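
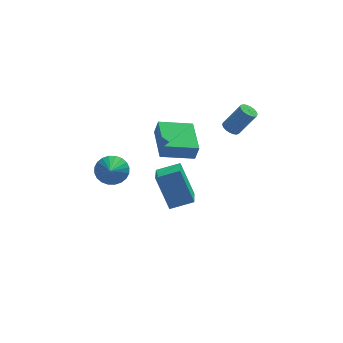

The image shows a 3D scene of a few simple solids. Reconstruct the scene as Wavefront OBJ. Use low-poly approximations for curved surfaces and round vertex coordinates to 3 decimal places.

v -0.579 -2.102 1.442
v -0.387 -2.243 2.32
v -0.581 0.04 1.786
v -0.389 -0.101 2.664
v 1.229 -2.039 1.056
v 1.421 -2.18 1.934
v 1.227 0.103 1.4
v 1.419 -0.038 2.278
v -3.062 -2.581 1.029
v -2.22 -2.836 0.895
v -3.258 -3.639 1.811
v -2.186 -2.635 1.176
v -2.285 -2.425 1.435
v -2.503 -2.239 1.631
v -2.806 -2.106 1.736
v -3.147 -2.044 1.734
v -3.476 -2.065 1.624
v -3.742 -2.164 1.423
v -3.904 -2.326 1.163
v -3.938 -2.527 0.882
v -3.839 -2.737 0.624
v -3.621 -2.923 0.427
v -3.318 -3.056 0.322
v -2.977 -3.118 0.324
v -2.648 -3.097 0.434
v -2.382 -2.998 0.635
v 3.302 -0.575 2.12
v 3.67 -0.851 1.856
v 4.565 -0.981 3.236
v 4.198 -0.705 3.5
v 3.743 -0.628 1.83
v 4.638 -0.758 3.209
v 3.728 -0.395 1.861
v 4.623 -0.525 3.241
v 3.629 -0.197 1.943
v 4.525 -0.327 3.323
v 3.466 -0.074 2.061
v 4.361 -0.204 3.441
v 3.27 -0.051 2.19
v 4.165 -0.181 3.57
v 3.08 -0.131 2.306
v 3.976 -0.261 3.686
v 2.935 -0.299 2.384
v 3.83 -0.429 3.764
v 2.862 -0.522 2.411
v 3.757 -0.652 3.79
v 2.877 -0.755 2.379
v 3.772 -0.885 3.759
v 2.975 -0.953 2.297
v 3.871 -1.083 3.677
v 3.139 -1.076 2.179
v 4.034 -1.206 3.559
v 3.335 -1.099 2.05
v 4.23 -1.229 3.43
v 3.524 -1.019 1.934
v 4.42 -1.149 3.314
v -0.024 -1.624 -3.114
v -0.65 -0.793 -1.221
v 0.223 -0.019 -3.737
v -0.403 0.813 -1.844
v 1.263 -1.653 -2.676
v 0.637 -0.821 -0.783
v 1.51 -0.047 -3.299
v 0.884 0.784 -1.406
f 2 4 1
f 5 2 1
f 1 4 3
f 3 5 1
f 2 8 4
f 6 2 5
f 6 8 2
f 4 8 3
f 7 5 3
f 3 8 7
f 7 6 5
f 8 6 7
f 10 9 12
f 10 12 11
f 12 9 13
f 12 13 11
f 13 9 14
f 13 14 11
f 14 9 15
f 14 15 11
f 15 9 16
f 15 16 11
f 16 9 17
f 16 17 11
f 17 9 18
f 17 18 11
f 18 9 19
f 18 19 11
f 19 9 20
f 19 20 11
f 20 9 21
f 20 21 11
f 21 9 22
f 21 22 11
f 22 9 23
f 22 23 11
f 23 9 24
f 23 24 11
f 24 9 25
f 24 25 11
f 25 9 26
f 25 26 11
f 26 9 10
f 26 10 11
f 28 27 31
f 28 31 29
f 29 31 32
f 29 32 30
f 31 27 33
f 31 33 32
f 32 33 34
f 32 34 30
f 33 27 35
f 33 35 34
f 34 35 36
f 34 36 30
f 35 27 37
f 35 37 36
f 36 37 38
f 36 38 30
f 37 27 39
f 37 39 38
f 38 39 40
f 38 40 30
f 39 27 41
f 39 41 40
f 40 41 42
f 40 42 30
f 41 27 43
f 41 43 42
f 42 43 44
f 42 44 30
f 43 27 45
f 43 45 44
f 44 45 46
f 44 46 30
f 45 27 47
f 45 47 46
f 46 47 48
f 46 48 30
f 47 27 49
f 47 49 48
f 48 49 50
f 48 50 30
f 49 27 51
f 49 51 50
f 50 51 52
f 50 52 30
f 51 27 53
f 51 53 52
f 52 53 54
f 52 54 30
f 53 27 55
f 53 55 54
f 54 55 56
f 54 56 30
f 55 27 28
f 55 28 56
f 56 28 29
f 56 29 30
f 58 60 57
f 61 58 57
f 57 60 59
f 59 61 57
f 58 64 60
f 62 58 61
f 62 64 58
f 60 64 59
f 63 61 59
f 59 64 63
f 63 62 61
f 64 62 63



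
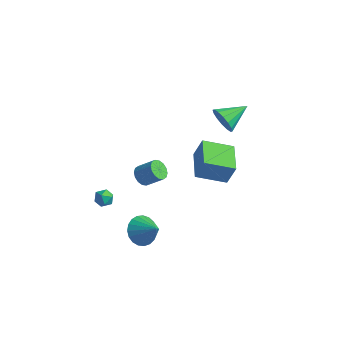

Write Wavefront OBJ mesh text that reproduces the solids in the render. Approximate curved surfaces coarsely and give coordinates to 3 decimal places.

v 0.629 2.901 3.134
v 1.196 2.946 2.348
v 1.291 4.519 3.706
v 0.767 3.17 2.212
v 0.302 3.321 2.323
v -0.077 3.36 2.651
v -0.266 3.276 3.109
v -0.215 3.091 3.573
v 0.061 2.855 3.92
v 0.49 2.632 4.055
v 0.956 2.48 3.944
v 1.334 2.441 3.616
v 1.523 2.526 3.159
v 1.472 2.711 2.695
v -3.578 -3.943 -0.844
v -3.109 -3.514 -0.659
v -3.011 -4.186 -1.721
v -2.542 -3.757 -1.536
v -2.635 -4.315 -1.191
v -2.985 -4.164 -0.649
v -3.135 -3.536 -1.731
v -3.485 -3.385 -1.189
v -2.835 -3.262 -1.208
v -2.525 -3.743 -0.874
v -3.595 -3.957 -1.506
v -3.285 -4.438 -1.172
v -0.644 -3.283 1.843
v -0.253 -3.819 1.62
v 0.696 -3.473 2.454
v 0.304 -2.937 2.677
v -0.164 -3.542 1.404
v 0.785 -3.196 2.238
v -0.204 -3.195 1.306
v 0.745 -2.849 2.14
v -0.362 -2.872 1.351
v 0.587 -2.526 2.186
v -0.595 -2.659 1.529
v 0.353 -2.313 2.363
v -0.842 -2.614 1.79
v 0.107 -2.268 2.624
v -1.036 -2.747 2.066
v -0.087 -2.401 2.9
v -1.125 -3.024 2.282
v -0.176 -2.678 3.116
v -1.085 -3.371 2.38
v -0.136 -3.025 3.214
v -0.927 -3.694 2.334
v 0.022 -3.348 3.169
v -0.693 -3.907 2.157
v 0.255 -3.561 2.991
v -0.447 -3.952 1.896
v 0.502 -3.606 2.73
v -0.929 2.336 -2.7
v -0.426 2.549 -1.228
v -2.263 4.06 -2.494
v -1.76 4.274 -1.022
v 0.58 3.586 -3.398
v 1.083 3.8 -1.926
v -0.754 5.311 -3.192
v -0.251 5.524 -1.72
v -1.1 -2.778 -4.088
v -0.554 -3.306 -4.842
v 0.24 -2.902 -3.032
v -0.446 -2.883 -4.929
v -0.452 -2.442 -4.87
v -0.569 -2.059 -4.677
v -0.778 -1.8 -4.381
v -1.043 -1.711 -4.035
v -1.317 -1.806 -3.698
v -1.554 -2.069 -3.428
v -1.712 -2.454 -3.273
v -1.765 -2.896 -3.258
v -1.702 -3.317 -3.387
v -1.535 -3.645 -3.637
v -1.293 -3.823 -3.965
v -1.018 -3.82 -4.315
v -0.756 -3.637 -4.625
f 2 1 4
f 2 4 3
f 4 1 5
f 4 5 3
f 5 1 6
f 5 6 3
f 6 1 7
f 6 7 3
f 7 1 8
f 7 8 3
f 8 1 9
f 8 9 3
f 9 1 10
f 9 10 3
f 10 1 11
f 10 11 3
f 11 1 12
f 11 12 3
f 12 1 13
f 12 13 3
f 13 1 14
f 13 14 3
f 14 1 2
f 14 2 3
f 15 26 20
f 15 20 16
f 15 16 22
f 15 22 25
f 15 25 26
f 16 20 24
f 20 26 19
f 26 25 17
f 25 22 21
f 22 16 23
f 18 24 19
f 18 19 17
f 18 17 21
f 18 21 23
f 18 23 24
f 19 24 20
f 17 19 26
f 21 17 25
f 23 21 22
f 24 23 16
f 28 27 31
f 28 31 29
f 29 31 32
f 29 32 30
f 31 27 33
f 31 33 32
f 32 33 34
f 32 34 30
f 33 27 35
f 33 35 34
f 34 35 36
f 34 36 30
f 35 27 37
f 35 37 36
f 36 37 38
f 36 38 30
f 37 27 39
f 37 39 38
f 38 39 40
f 38 40 30
f 39 27 41
f 39 41 40
f 40 41 42
f 40 42 30
f 41 27 43
f 41 43 42
f 42 43 44
f 42 44 30
f 43 27 45
f 43 45 44
f 44 45 46
f 44 46 30
f 45 27 47
f 45 47 46
f 46 47 48
f 46 48 30
f 47 27 49
f 47 49 48
f 48 49 50
f 48 50 30
f 49 27 51
f 49 51 50
f 50 51 52
f 50 52 30
f 51 27 28
f 51 28 52
f 52 28 29
f 52 29 30
f 54 56 53
f 57 54 53
f 53 56 55
f 55 57 53
f 54 60 56
f 58 54 57
f 58 60 54
f 56 60 55
f 59 57 55
f 55 60 59
f 59 58 57
f 60 58 59
f 62 61 64
f 62 64 63
f 64 61 65
f 64 65 63
f 65 61 66
f 65 66 63
f 66 61 67
f 66 67 63
f 67 61 68
f 67 68 63
f 68 61 69
f 68 69 63
f 69 61 70
f 69 70 63
f 70 61 71
f 70 71 63
f 71 61 72
f 71 72 63
f 72 61 73
f 72 73 63
f 73 61 74
f 73 74 63
f 74 61 75
f 74 75 63
f 75 61 76
f 75 76 63
f 76 61 77
f 76 77 63
f 77 61 62
f 77 62 63



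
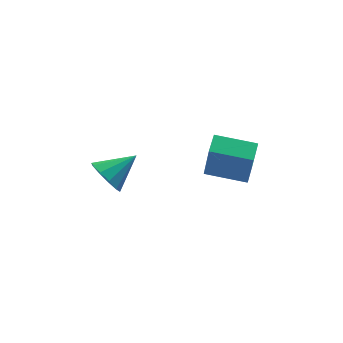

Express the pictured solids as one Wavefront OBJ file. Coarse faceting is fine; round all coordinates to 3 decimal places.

v 1.564 2.536 -3.745
v 1.636 2.056 -1.836
v 2.044 3.446 -3.535
v 2.115 2.967 -1.625
v 3.245 1.713 -4.015
v 3.316 1.234 -2.105
v 3.724 2.624 -3.804
v 3.796 2.144 -1.895
v -2.689 2.433 -2.898
v -2.328 2.856 -3.643
v -1.291 2.747 -2.042
v -2.607 3.251 -3.333
v -2.918 3.333 -2.856
v -3.141 3.071 -2.396
v -3.192 2.565 -2.127
v -3.05 2.009 -2.154
v -2.771 1.614 -2.464
v -2.46 1.532 -2.941
v -2.237 1.794 -3.401
v -2.187 2.3 -3.67
f 2 4 1
f 5 2 1
f 1 4 3
f 3 5 1
f 2 8 4
f 6 2 5
f 6 8 2
f 4 8 3
f 7 5 3
f 3 8 7
f 7 6 5
f 8 6 7
f 10 9 12
f 10 12 11
f 12 9 13
f 12 13 11
f 13 9 14
f 13 14 11
f 14 9 15
f 14 15 11
f 15 9 16
f 15 16 11
f 16 9 17
f 16 17 11
f 17 9 18
f 17 18 11
f 18 9 19
f 18 19 11
f 19 9 20
f 19 20 11
f 20 9 10
f 20 10 11



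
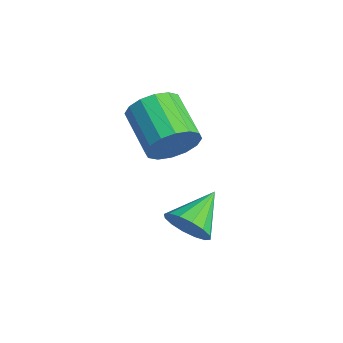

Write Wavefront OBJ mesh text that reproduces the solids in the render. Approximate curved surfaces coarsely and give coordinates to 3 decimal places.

v 0.585 -3.39 1.295
v 0.941 -2.96 2.137
v -0.829 -3.039 2.926
v -1.185 -3.47 2.085
v 0.789 -2.561 1.835
v -0.982 -2.641 2.624
v 0.582 -2.385 1.389
v -1.189 -2.464 2.178
v 0.376 -2.477 0.917
v -1.395 -2.557 1.706
v 0.226 -2.815 0.547
v -1.545 -2.895 1.336
v 0.172 -3.307 0.377
v -1.598 -3.386 1.167
v 0.229 -3.821 0.454
v -1.541 -3.9 1.243
v 0.382 -4.219 0.756
v -1.389 -4.299 1.545
v 0.589 -4.396 1.202
v -1.182 -4.475 1.991
v 0.795 -4.303 1.674
v -0.976 -4.383 2.463
v 0.945 -3.965 2.044
v -0.826 -4.045 2.833
v 0.998 -3.474 2.213
v -0.772 -3.553 3.003
v 2.043 -3.475 -1.757
v 2.631 -3.543 -1.053
v 1.217 -2.165 -0.943
v 2.831 -3.231 -1.352
v 2.821 -2.984 -1.759
v 2.602 -2.869 -2.166
v 2.233 -2.917 -2.463
v 1.813 -3.114 -2.572
v 1.455 -3.408 -2.462
v 1.254 -3.72 -2.163
v 1.265 -3.966 -1.756
v 1.484 -4.081 -1.349
v 1.853 -4.034 -1.051
v 2.273 -3.837 -0.943
f 2 1 5
f 2 5 3
f 3 5 6
f 3 6 4
f 5 1 7
f 5 7 6
f 6 7 8
f 6 8 4
f 7 1 9
f 7 9 8
f 8 9 10
f 8 10 4
f 9 1 11
f 9 11 10
f 10 11 12
f 10 12 4
f 11 1 13
f 11 13 12
f 12 13 14
f 12 14 4
f 13 1 15
f 13 15 14
f 14 15 16
f 14 16 4
f 15 1 17
f 15 17 16
f 16 17 18
f 16 18 4
f 17 1 19
f 17 19 18
f 18 19 20
f 18 20 4
f 19 1 21
f 19 21 20
f 20 21 22
f 20 22 4
f 21 1 23
f 21 23 22
f 22 23 24
f 22 24 4
f 23 1 25
f 23 25 24
f 24 25 26
f 24 26 4
f 25 1 2
f 25 2 26
f 26 2 3
f 26 3 4
f 28 27 30
f 28 30 29
f 30 27 31
f 30 31 29
f 31 27 32
f 31 32 29
f 32 27 33
f 32 33 29
f 33 27 34
f 33 34 29
f 34 27 35
f 34 35 29
f 35 27 36
f 35 36 29
f 36 27 37
f 36 37 29
f 37 27 38
f 37 38 29
f 38 27 39
f 38 39 29
f 39 27 40
f 39 40 29
f 40 27 28
f 40 28 29



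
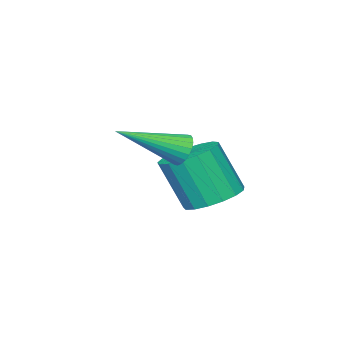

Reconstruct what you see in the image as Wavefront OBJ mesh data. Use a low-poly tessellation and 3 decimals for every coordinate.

v -3.508 -2.951 -3.982
v -2.936 -3.663 -4.39
v -2.66 -4.44 -2.645
v -3.232 -3.729 -2.238
v -2.627 -3.314 -4.284
v -2.35 -4.092 -2.539
v -2.519 -2.882 -4.108
v -2.242 -3.659 -2.364
v -2.637 -2.466 -3.904
v -2.361 -3.243 -2.159
v -2.956 -2.161 -3.718
v -2.679 -2.938 -1.973
v -3.401 -2.037 -3.592
v -3.124 -2.814 -1.847
v -3.87 -2.123 -3.556
v -3.594 -2.9 -1.811
v -4.257 -2.398 -3.617
v -3.98 -3.175 -1.872
v -4.472 -2.8 -3.762
v -4.195 -3.577 -2.017
v -4.466 -3.237 -3.958
v -4.19 -4.014 -2.213
v -4.241 -3.608 -4.159
v -3.965 -4.386 -2.414
v -3.848 -3.829 -4.32
v -3.572 -4.607 -2.575
v -3.377 -3.849 -4.403
v -3.101 -4.626 -2.658
v -1.219 -2.26 -1.139
v -0.882 -2.169 -1.614
v 0.399 -3.36 -0.201
v -0.83 -1.985 -1.487
v -0.838 -1.842 -1.307
v -0.903 -1.763 -1.1
v -1.017 -1.759 -0.9
v -1.161 -1.832 -0.736
v -1.314 -1.97 -0.634
v -1.453 -2.152 -0.608
v -1.556 -2.35 -0.663
v -1.608 -2.535 -0.79
v -1.6 -2.677 -0.971
v -1.535 -2.756 -1.177
v -1.421 -2.76 -1.377
v -1.277 -2.687 -1.541
v -1.124 -2.55 -1.644
v -0.985 -2.368 -1.669
f 2 1 5
f 2 5 3
f 3 5 6
f 3 6 4
f 5 1 7
f 5 7 6
f 6 7 8
f 6 8 4
f 7 1 9
f 7 9 8
f 8 9 10
f 8 10 4
f 9 1 11
f 9 11 10
f 10 11 12
f 10 12 4
f 11 1 13
f 11 13 12
f 12 13 14
f 12 14 4
f 13 1 15
f 13 15 14
f 14 15 16
f 14 16 4
f 15 1 17
f 15 17 16
f 16 17 18
f 16 18 4
f 17 1 19
f 17 19 18
f 18 19 20
f 18 20 4
f 19 1 21
f 19 21 20
f 20 21 22
f 20 22 4
f 21 1 23
f 21 23 22
f 22 23 24
f 22 24 4
f 23 1 25
f 23 25 24
f 24 25 26
f 24 26 4
f 25 1 27
f 25 27 26
f 26 27 28
f 26 28 4
f 27 1 2
f 27 2 28
f 28 2 3
f 28 3 4
f 30 29 32
f 30 32 31
f 32 29 33
f 32 33 31
f 33 29 34
f 33 34 31
f 34 29 35
f 34 35 31
f 35 29 36
f 35 36 31
f 36 29 37
f 36 37 31
f 37 29 38
f 37 38 31
f 38 29 39
f 38 39 31
f 39 29 40
f 39 40 31
f 40 29 41
f 40 41 31
f 41 29 42
f 41 42 31
f 42 29 43
f 42 43 31
f 43 29 44
f 43 44 31
f 44 29 45
f 44 45 31
f 45 29 46
f 45 46 31
f 46 29 30
f 46 30 31



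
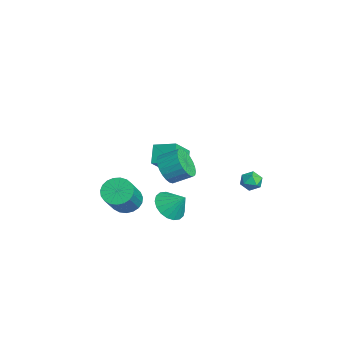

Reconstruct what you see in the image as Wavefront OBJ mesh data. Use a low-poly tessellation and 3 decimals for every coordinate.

v 0.853 3.59 -1.899
v 1.279 3.176 -2.109
v 0.101 2.964 -2.191
v 0.527 2.55 -2.401
v 0.466 2.653 -1.782
v 0.931 3.039 -1.601
v 0.449 3.101 -2.699
v 0.914 3.487 -2.518
v 1.03 2.873 -2.604
v 1.04 2.596 -2.037
v 0.34 3.544 -2.263
v 0.35 3.267 -1.696
v -3.623 -0.129 -2.221
v -2.909 -1.023 -1.102
v -2.929 0.873 -1.863
v -2.215 -0.021 -0.744
v -2.765 -0.439 -3.016
v -2.051 -1.333 -1.897
v -2.071 0.563 -2.658
v -1.357 -0.331 -1.539
v 2.074 -1.563 0.305
v 2.381 -1.221 -0.445
v 2.714 -0.315 0.104
v 2.406 -0.657 0.855
v 2.059 -1.102 -0.444
v 2.391 -0.197 0.105
v 1.738 -1.054 -0.33
v 2.071 -0.149 0.219
v 1.469 -1.084 -0.119
v 1.802 -0.178 0.431
v 1.292 -1.186 0.157
v 1.625 -0.28 0.706
v 1.234 -1.346 0.456
v 1.567 -0.44 1.005
v 1.304 -1.538 0.731
v 1.637 -0.633 1.28
v 1.491 -1.735 0.942
v 1.823 -0.829 1.491
v 1.766 -1.905 1.056
v 2.099 -0.999 1.605
v 2.089 -2.023 1.055
v 2.421 -1.118 1.604
v 2.409 -2.071 0.941
v 2.742 -1.166 1.49
v 2.678 -2.042 0.729
v 3.011 -1.136 1.279
v 2.855 -1.94 0.454
v 3.188 -1.034 1.003
v 2.913 -1.78 0.155
v 3.246 -0.874 0.704
v 2.843 -1.587 -0.12
v 3.176 -0.682 0.429
v 2.657 -1.391 -0.331
v 2.989 -0.485 0.218
v 0.327 -3.146 -2.739
v 0.947 -2.666 -3.012
v 2.172 -3.374 -1.474
v 1.553 -3.854 -1.201
v 0.787 -2.457 -2.789
v 2.013 -3.164 -1.25
v 0.548 -2.367 -2.557
v 1.773 -3.075 -1.018
v 0.271 -2.412 -2.357
v 1.496 -3.119 -0.818
v 0.003 -2.584 -2.222
v 1.228 -3.291 -0.684
v -0.208 -2.853 -2.178
v 1.017 -3.56 -0.639
v -0.327 -3.173 -2.23
v 0.898 -3.88 -0.691
v -0.333 -3.488 -2.37
v 0.892 -4.195 -0.832
v -0.224 -3.744 -2.574
v 1.001 -4.451 -1.036
v -0.021 -3.897 -2.807
v 1.205 -4.604 -1.269
v 0.244 -3.92 -3.028
v 1.469 -4.627 -1.49
v 0.522 -3.809 -3.199
v 1.747 -4.517 -1.661
v 0.767 -3.584 -3.291
v 1.992 -4.291 -1.752
v 0.936 -3.283 -3.287
v 2.161 -3.99 -1.748
v 1 -2.959 -3.188
v 2.225 -3.666 -1.65
v 0.85 -1.092 -3.188
v 1.555 -1.714 -3.165
v 1.39 -0.448 -2.332
v 1.683 -1.439 -3.453
v 1.646 -1.095 -3.688
v 1.452 -0.751 -3.825
v 1.138 -0.474 -3.835
v 0.767 -0.32 -3.717
v 0.413 -0.318 -3.495
v 0.145 -0.47 -3.212
v 0.017 -0.746 -2.924
v 0.054 -1.089 -2.688
v 0.248 -1.434 -2.552
v 0.562 -1.71 -2.541
v 0.933 -1.865 -2.659
v 1.287 -1.866 -2.881
f 1 12 6
f 1 6 2
f 1 2 8
f 1 8 11
f 1 11 12
f 2 6 10
f 6 12 5
f 12 11 3
f 11 8 7
f 8 2 9
f 4 10 5
f 4 5 3
f 4 3 7
f 4 7 9
f 4 9 10
f 5 10 6
f 3 5 12
f 7 3 11
f 9 7 8
f 10 9 2
f 14 16 13
f 17 14 13
f 13 16 15
f 15 17 13
f 14 20 16
f 18 14 17
f 18 20 14
f 16 20 15
f 19 17 15
f 15 20 19
f 19 18 17
f 20 18 19
f 22 21 25
f 22 25 23
f 23 25 26
f 23 26 24
f 25 21 27
f 25 27 26
f 26 27 28
f 26 28 24
f 27 21 29
f 27 29 28
f 28 29 30
f 28 30 24
f 29 21 31
f 29 31 30
f 30 31 32
f 30 32 24
f 31 21 33
f 31 33 32
f 32 33 34
f 32 34 24
f 33 21 35
f 33 35 34
f 34 35 36
f 34 36 24
f 35 21 37
f 35 37 36
f 36 37 38
f 36 38 24
f 37 21 39
f 37 39 38
f 38 39 40
f 38 40 24
f 39 21 41
f 39 41 40
f 40 41 42
f 40 42 24
f 41 21 43
f 41 43 42
f 42 43 44
f 42 44 24
f 43 21 45
f 43 45 44
f 44 45 46
f 44 46 24
f 45 21 47
f 45 47 46
f 46 47 48
f 46 48 24
f 47 21 49
f 47 49 48
f 48 49 50
f 48 50 24
f 49 21 51
f 49 51 50
f 50 51 52
f 50 52 24
f 51 21 53
f 51 53 52
f 52 53 54
f 52 54 24
f 53 21 22
f 53 22 54
f 54 22 23
f 54 23 24
f 56 55 59
f 56 59 57
f 57 59 60
f 57 60 58
f 59 55 61
f 59 61 60
f 60 61 62
f 60 62 58
f 61 55 63
f 61 63 62
f 62 63 64
f 62 64 58
f 63 55 65
f 63 65 64
f 64 65 66
f 64 66 58
f 65 55 67
f 65 67 66
f 66 67 68
f 66 68 58
f 67 55 69
f 67 69 68
f 68 69 70
f 68 70 58
f 69 55 71
f 69 71 70
f 70 71 72
f 70 72 58
f 71 55 73
f 71 73 72
f 72 73 74
f 72 74 58
f 73 55 75
f 73 75 74
f 74 75 76
f 74 76 58
f 75 55 77
f 75 77 76
f 76 77 78
f 76 78 58
f 77 55 79
f 77 79 78
f 78 79 80
f 78 80 58
f 79 55 81
f 79 81 80
f 80 81 82
f 80 82 58
f 81 55 83
f 81 83 82
f 82 83 84
f 82 84 58
f 83 55 85
f 83 85 84
f 84 85 86
f 84 86 58
f 85 55 56
f 85 56 86
f 86 56 57
f 86 57 58
f 88 87 90
f 88 90 89
f 90 87 91
f 90 91 89
f 91 87 92
f 91 92 89
f 92 87 93
f 92 93 89
f 93 87 94
f 93 94 89
f 94 87 95
f 94 95 89
f 95 87 96
f 95 96 89
f 96 87 97
f 96 97 89
f 97 87 98
f 97 98 89
f 98 87 99
f 98 99 89
f 99 87 100
f 99 100 89
f 100 87 101
f 100 101 89
f 101 87 102
f 101 102 89
f 102 87 88
f 102 88 89



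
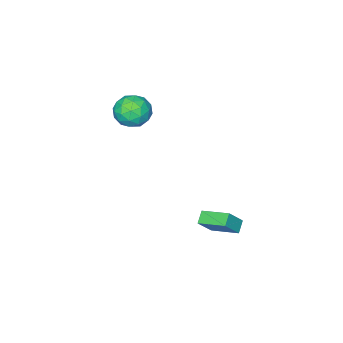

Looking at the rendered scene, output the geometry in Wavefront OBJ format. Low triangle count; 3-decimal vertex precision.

v -2.606 1.677 -4.359
v -1.606 1.56 -3.167
v -3.106 3.454 -3.765
v -2.107 3.338 -2.573
v -1.933 2.042 -4.887
v -0.934 1.926 -3.695
v -2.434 3.82 -4.293
v -1.434 3.703 -3.101
v -1.198 -2.209 3.656
v -0.382 -2.293 4.573
v -0.558 -3.947 2.927
v 0.258 -4.031 3.844
v -0.945 -4.138 4.079
v -1.34 -3.063 4.53
v 0.4 -3.177 2.97
v 0.005 -2.102 3.421
v 0.606 -2.891 4.149
v -0.226 -3.485 4.834
v -0.714 -2.755 2.666
v -1.546 -3.349 3.351
v -0.846 -2.099 4.179
v -0.094 -4.141 3.321
v -0.801 -4.204 3.459
v -0.321 -4.254 3.998
v -1.41 -2.551 4.153
v -0.93 -2.601 4.692
v -1.261 -3.685 4.402
v -0.01 -3.639 2.808
v 0.47 -3.689 3.347
v -0.619 -1.986 3.502
v -0.139 -2.036 4.041
v 0.321 -2.555 3.098
v 0.214 -2.5 4.469
v 0.59 -3.521 4.04
v 0.674 -3.019 3.526
v 0.441 -2.387 3.791
v -0.275 -2.849 4.871
v 0.102 -3.87 4.442
v -0.605 -3.933 4.581
v -0.838 -3.301 4.846
v 0.306 -3.2 4.622
v -1.042 -2.37 3.058
v -0.665 -3.391 2.629
v -0.102 -2.939 2.654
v -0.335 -2.307 2.919
v -1.53 -2.719 3.46
v -1.154 -3.74 3.031
v -1.381 -3.853 3.709
v -1.614 -3.221 3.974
v -1.246 -3.04 2.878
f 2 4 1
f 5 2 1
f 1 4 3
f 3 5 1
f 2 8 4
f 6 2 5
f 6 8 2
f 4 8 3
f 7 5 3
f 3 8 7
f 7 6 5
f 8 6 7
f 9 46 25
f 46 20 49
f 25 49 14
f 46 49 25
f 9 25 21
f 25 14 26
f 21 26 10
f 25 26 21
f 9 21 30
f 21 10 31
f 30 31 16
f 21 31 30
f 9 30 42
f 30 16 45
f 42 45 19
f 30 45 42
f 9 42 46
f 42 19 50
f 46 50 20
f 42 50 46
f 10 26 37
f 26 14 40
f 37 40 18
f 26 40 37
f 14 49 27
f 49 20 48
f 27 48 13
f 49 48 27
f 20 50 47
f 50 19 43
f 47 43 11
f 50 43 47
f 19 45 44
f 45 16 32
f 44 32 15
f 45 32 44
f 16 31 36
f 31 10 33
f 36 33 17
f 31 33 36
f 12 38 24
f 38 18 39
f 24 39 13
f 38 39 24
f 12 24 22
f 24 13 23
f 22 23 11
f 24 23 22
f 12 22 29
f 22 11 28
f 29 28 15
f 22 28 29
f 12 29 34
f 29 15 35
f 34 35 17
f 29 35 34
f 12 34 38
f 34 17 41
f 38 41 18
f 34 41 38
f 13 39 27
f 39 18 40
f 27 40 14
f 39 40 27
f 11 23 47
f 23 13 48
f 47 48 20
f 23 48 47
f 15 28 44
f 28 11 43
f 44 43 19
f 28 43 44
f 17 35 36
f 35 15 32
f 36 32 16
f 35 32 36
f 18 41 37
f 41 17 33
f 37 33 10
f 41 33 37



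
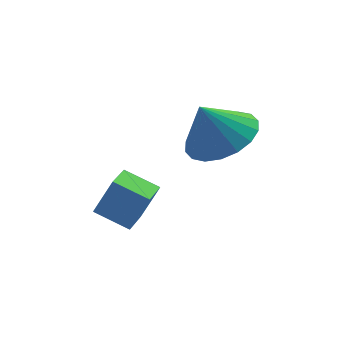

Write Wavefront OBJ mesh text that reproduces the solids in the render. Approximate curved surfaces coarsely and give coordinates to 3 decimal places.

v 2.799 0.23 1.571
v 3.571 0.05 1.953
v 2.361 0.43 2.549
v 3.595 0.435 1.885
v 3.461 0.78 1.755
v 3.196 1.015 1.589
v 2.852 1.095 1.419
v 2.498 1.004 1.279
v 2.204 0.76 1.197
v 2.027 0.41 1.189
v 2.003 0.025 1.257
v 2.137 -0.319 1.387
v 2.401 -0.555 1.553
v 2.745 -0.635 1.723
v 3.099 -0.543 1.863
v 3.394 -0.299 1.945
v 0.597 0.138 -0.707
v 1.07 0.148 0.128
v 0.021 0.766 -0.388
v 0.494 0.777 0.447
v 1.146 0.803 -1.027
v 1.619 0.814 -0.192
v 0.57 1.432 -0.708
v 1.043 1.442 0.127
f 2 1 4
f 2 4 3
f 4 1 5
f 4 5 3
f 5 1 6
f 5 6 3
f 6 1 7
f 6 7 3
f 7 1 8
f 7 8 3
f 8 1 9
f 8 9 3
f 9 1 10
f 9 10 3
f 10 1 11
f 10 11 3
f 11 1 12
f 11 12 3
f 12 1 13
f 12 13 3
f 13 1 14
f 13 14 3
f 14 1 15
f 14 15 3
f 15 1 16
f 15 16 3
f 16 1 2
f 16 2 3
f 18 20 17
f 21 18 17
f 17 20 19
f 19 21 17
f 18 24 20
f 22 18 21
f 22 24 18
f 20 24 19
f 23 21 19
f 19 24 23
f 23 22 21
f 24 22 23



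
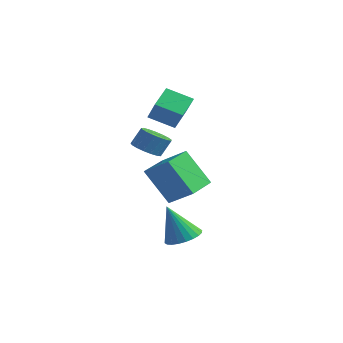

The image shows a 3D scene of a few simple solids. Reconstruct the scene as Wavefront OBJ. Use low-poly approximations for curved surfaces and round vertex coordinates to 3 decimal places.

v 1.886 -1.531 -1.749
v 0.781 -1.895 -0.036
v 1.584 0.004 -1.617
v 0.479 -0.36 0.095
v 3.121 -1.36 -0.915
v 2.016 -1.724 0.797
v 2.819 0.175 -0.784
v 1.714 -0.189 0.929
v -2.228 3.603 0.401
v -3.345 2.942 1.002
v -2.538 4.742 1.077
v -3.655 4.081 1.678
v -1.385 3.179 1.502
v -2.502 2.518 2.103
v -1.695 4.318 2.178
v -2.812 3.657 2.779
v 1.416 -0.017 -4.422
v 1.947 0.631 -4.092
v 0.804 -0.443 -2.598
v 1.65 0.809 -4.15
v 1.317 0.861 -4.25
v 0.999 0.779 -4.376
v 0.745 0.576 -4.509
v 0.593 0.283 -4.628
v 0.567 -0.056 -4.716
v 0.67 -0.389 -4.759
v 0.886 -0.665 -4.751
v 1.183 -0.843 -4.693
v 1.516 -0.895 -4.593
v 1.833 -0.813 -4.467
v 2.087 -0.61 -4.335
v 2.239 -0.317 -4.215
v 2.266 0.022 -4.127
v 2.163 0.355 -4.084
v -0.875 0.084 0.311
v -0.447 0.6 -0.066
v -0.196 1.033 0.811
v -0.625 0.516 1.189
v -0.779 0.757 -0.049
v -0.529 1.19 0.829
v -1.134 0.76 0.051
v -0.884 1.193 0.929
v -1.43 0.608 0.211
v -1.179 1.041 1.088
v -1.598 0.336 0.393
v -1.348 0.769 1.27
v -1.601 0.006 0.557
v -1.35 0.439 1.434
v -1.438 -0.306 0.664
v -1.187 0.126 1.542
v -1.145 -0.529 0.691
v -0.895 -0.097 1.568
v -0.791 -0.612 0.631
v -0.541 -0.179 1.508
v -0.457 -0.535 0.497
v -0.206 -0.102 1.375
v -0.218 -0.317 0.321
v 0.033 0.116 1.199
v -0.129 -0.007 0.143
v 0.121 0.426 1.02
v -0.212 0.324 0.003
v 0.039 0.757 0.881
f 2 4 1
f 5 2 1
f 1 4 3
f 3 5 1
f 2 8 4
f 6 2 5
f 6 8 2
f 4 8 3
f 7 5 3
f 3 8 7
f 7 6 5
f 8 6 7
f 10 12 9
f 13 10 9
f 9 12 11
f 11 13 9
f 10 16 12
f 14 10 13
f 14 16 10
f 12 16 11
f 15 13 11
f 11 16 15
f 15 14 13
f 16 14 15
f 18 17 20
f 18 20 19
f 20 17 21
f 20 21 19
f 21 17 22
f 21 22 19
f 22 17 23
f 22 23 19
f 23 17 24
f 23 24 19
f 24 17 25
f 24 25 19
f 25 17 26
f 25 26 19
f 26 17 27
f 26 27 19
f 27 17 28
f 27 28 19
f 28 17 29
f 28 29 19
f 29 17 30
f 29 30 19
f 30 17 31
f 30 31 19
f 31 17 32
f 31 32 19
f 32 17 33
f 32 33 19
f 33 17 34
f 33 34 19
f 34 17 18
f 34 18 19
f 36 35 39
f 36 39 37
f 37 39 40
f 37 40 38
f 39 35 41
f 39 41 40
f 40 41 42
f 40 42 38
f 41 35 43
f 41 43 42
f 42 43 44
f 42 44 38
f 43 35 45
f 43 45 44
f 44 45 46
f 44 46 38
f 45 35 47
f 45 47 46
f 46 47 48
f 46 48 38
f 47 35 49
f 47 49 48
f 48 49 50
f 48 50 38
f 49 35 51
f 49 51 50
f 50 51 52
f 50 52 38
f 51 35 53
f 51 53 52
f 52 53 54
f 52 54 38
f 53 35 55
f 53 55 54
f 54 55 56
f 54 56 38
f 55 35 57
f 55 57 56
f 56 57 58
f 56 58 38
f 57 35 59
f 57 59 58
f 58 59 60
f 58 60 38
f 59 35 61
f 59 61 60
f 60 61 62
f 60 62 38
f 61 35 36
f 61 36 62
f 62 36 37
f 62 37 38



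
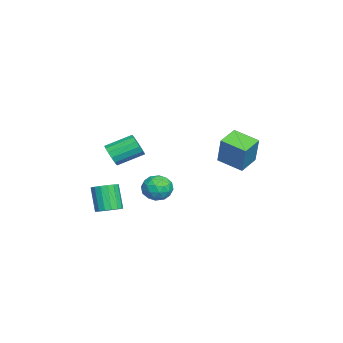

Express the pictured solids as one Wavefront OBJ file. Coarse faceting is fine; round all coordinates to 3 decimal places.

v -1.399 3.156 0.366
v -0.579 3.398 2.273
v -0.702 4.628 -0.12
v 0.119 4.87 1.786
v -0.239 2.47 -0.046
v 0.582 2.712 1.86
v 0.459 3.942 -0.533
v 1.279 4.184 1.374
v -2.587 -4.072 -0.958
v -2.239 -4.333 -0.228
v -2.704 -2.729 0.568
v -3.053 -2.468 -0.162
v -1.913 -4.131 -0.444
v -2.378 -2.527 0.352
v -1.768 -3.914 -0.798
v -2.233 -2.31 -0.002
v -1.842 -3.738 -1.194
v -2.308 -2.134 -0.399
v -2.116 -3.653 -1.528
v -2.582 -2.049 -0.732
v -2.516 -3.679 -1.708
v -2.982 -2.075 -0.913
v -2.936 -3.811 -1.688
v -3.401 -2.207 -0.892
v -3.262 -4.013 -1.472
v -3.727 -2.409 -0.676
v -3.407 -4.23 -1.118
v -3.872 -2.626 -0.322
v -3.332 -4.406 -0.721
v -3.798 -2.802 0.074
v -3.058 -4.491 -0.388
v -3.524 -2.887 0.408
v -2.658 -4.465 -0.207
v -3.124 -2.861 0.588
v 0.43 -3.782 -4.108
v 1.182 -3.913 -3.783
v 0.423 -4.27 -2.168
v -0.33 -4.138 -2.492
v 1.121 -3.525 -3.726
v 0.361 -3.881 -2.111
v 0.901 -3.195 -3.757
v 0.141 -3.552 -2.142
v 0.573 -3 -3.868
v -0.186 -3.357 -2.253
v 0.212 -2.984 -4.034
v -0.547 -3.341 -2.418
v -0.098 -3.151 -4.217
v -0.858 -3.507 -2.601
v -0.288 -3.462 -4.374
v -1.048 -3.818 -2.759
v -0.314 -3.846 -4.471
v -1.073 -4.203 -2.856
v -0.169 -4.216 -4.485
v -0.928 -4.572 -2.87
v 0.113 -4.486 -4.412
v -0.646 -4.843 -2.797
v 0.468 -4.595 -4.269
v -0.292 -4.951 -2.654
v 0.813 -4.517 -4.09
v 0.054 -4.874 -2.474
v 1.071 -4.271 -3.914
v 0.312 -4.628 -2.299
v -3.436 -0.789 -4.108
v -3.023 -0.469 -3.22
v -2.537 -2.191 -4.02
v -2.124 -1.871 -3.132
v -3.12 -2.133 -3.172
v -3.675 -1.267 -3.227
v -1.885 -1.393 -4.013
v -2.44 -0.527 -4.068
v -2.064 -0.842 -3.161
v -2.828 -1.299 -2.642
v -2.732 -1.361 -4.598
v -3.496 -1.818 -4.079
v -3.308 -0.506 -3.672
v -2.252 -2.154 -3.568
v -2.837 -2.308 -3.592
v -2.594 -2.12 -3.07
v -3.692 -0.975 -3.676
v -3.449 -0.787 -3.154
v -3.506 -1.765 -3.126
v -2.111 -1.873 -4.086
v -1.868 -1.685 -3.564
v -2.966 -0.54 -4.17
v -2.723 -0.352 -3.648
v -2.054 -0.895 -4.114
v -2.502 -0.537 -3.115
v -1.974 -1.361 -3.064
v -1.833 -1.081 -3.582
v -2.16 -0.571 -3.613
v -2.951 -0.806 -2.81
v -2.423 -1.63 -2.758
v -3.008 -1.784 -2.782
v -3.334 -1.275 -2.814
v -2.387 -1.025 -2.775
v -3.137 -1.03 -4.482
v -2.609 -1.854 -4.43
v -2.226 -1.385 -4.426
v -2.552 -0.876 -4.458
v -3.586 -1.299 -4.176
v -3.058 -2.123 -4.125
v -3.4 -2.089 -3.627
v -3.727 -1.579 -3.658
v -3.173 -1.635 -4.465
f 2 4 1
f 5 2 1
f 1 4 3
f 3 5 1
f 2 8 4
f 6 2 5
f 6 8 2
f 4 8 3
f 7 5 3
f 3 8 7
f 7 6 5
f 8 6 7
f 10 9 13
f 10 13 11
f 11 13 14
f 11 14 12
f 13 9 15
f 13 15 14
f 14 15 16
f 14 16 12
f 15 9 17
f 15 17 16
f 16 17 18
f 16 18 12
f 17 9 19
f 17 19 18
f 18 19 20
f 18 20 12
f 19 9 21
f 19 21 20
f 20 21 22
f 20 22 12
f 21 9 23
f 21 23 22
f 22 23 24
f 22 24 12
f 23 9 25
f 23 25 24
f 24 25 26
f 24 26 12
f 25 9 27
f 25 27 26
f 26 27 28
f 26 28 12
f 27 9 29
f 27 29 28
f 28 29 30
f 28 30 12
f 29 9 31
f 29 31 30
f 30 31 32
f 30 32 12
f 31 9 33
f 31 33 32
f 32 33 34
f 32 34 12
f 33 9 10
f 33 10 34
f 34 10 11
f 34 11 12
f 36 35 39
f 36 39 37
f 37 39 40
f 37 40 38
f 39 35 41
f 39 41 40
f 40 41 42
f 40 42 38
f 41 35 43
f 41 43 42
f 42 43 44
f 42 44 38
f 43 35 45
f 43 45 44
f 44 45 46
f 44 46 38
f 45 35 47
f 45 47 46
f 46 47 48
f 46 48 38
f 47 35 49
f 47 49 48
f 48 49 50
f 48 50 38
f 49 35 51
f 49 51 50
f 50 51 52
f 50 52 38
f 51 35 53
f 51 53 52
f 52 53 54
f 52 54 38
f 53 35 55
f 53 55 54
f 54 55 56
f 54 56 38
f 55 35 57
f 55 57 56
f 56 57 58
f 56 58 38
f 57 35 59
f 57 59 58
f 58 59 60
f 58 60 38
f 59 35 61
f 59 61 60
f 60 61 62
f 60 62 38
f 61 35 36
f 61 36 62
f 62 36 37
f 62 37 38
f 63 100 79
f 100 74 103
f 79 103 68
f 100 103 79
f 63 79 75
f 79 68 80
f 75 80 64
f 79 80 75
f 63 75 84
f 75 64 85
f 84 85 70
f 75 85 84
f 63 84 96
f 84 70 99
f 96 99 73
f 84 99 96
f 63 96 100
f 96 73 104
f 100 104 74
f 96 104 100
f 64 80 91
f 80 68 94
f 91 94 72
f 80 94 91
f 68 103 81
f 103 74 102
f 81 102 67
f 103 102 81
f 74 104 101
f 104 73 97
f 101 97 65
f 104 97 101
f 73 99 98
f 99 70 86
f 98 86 69
f 99 86 98
f 70 85 90
f 85 64 87
f 90 87 71
f 85 87 90
f 66 92 78
f 92 72 93
f 78 93 67
f 92 93 78
f 66 78 76
f 78 67 77
f 76 77 65
f 78 77 76
f 66 76 83
f 76 65 82
f 83 82 69
f 76 82 83
f 66 83 88
f 83 69 89
f 88 89 71
f 83 89 88
f 66 88 92
f 88 71 95
f 92 95 72
f 88 95 92
f 67 93 81
f 93 72 94
f 81 94 68
f 93 94 81
f 65 77 101
f 77 67 102
f 101 102 74
f 77 102 101
f 69 82 98
f 82 65 97
f 98 97 73
f 82 97 98
f 71 89 90
f 89 69 86
f 90 86 70
f 89 86 90
f 72 95 91
f 95 71 87
f 91 87 64
f 95 87 91



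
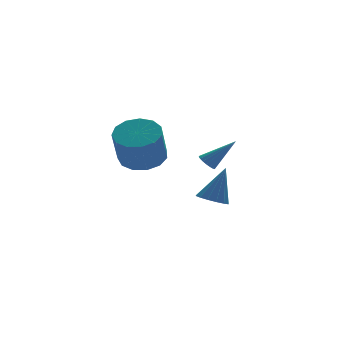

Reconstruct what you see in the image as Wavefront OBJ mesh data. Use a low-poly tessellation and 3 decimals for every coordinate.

v 2.303 2.349 0.457
v 2.568 2.033 0.109
v 3.597 1.971 1.783
v 2.668 2.249 0.072
v 2.696 2.484 0.112
v 2.646 2.692 0.221
v 2.528 2.833 0.376
v 2.366 2.878 0.547
v 2.191 2.818 0.701
v 2.038 2.665 0.806
v 1.938 2.45 0.842
v 1.91 2.214 0.802
v 1.96 2.006 0.694
v 2.078 1.865 0.539
v 2.241 1.82 0.368
v 2.416 1.88 0.214
v 2.687 2.601 -2.098
v 3.175 3.22 -2.388
v 3.473 2.859 -0.222
v 2.809 3.416 -2.261
v 2.409 3.394 -2.09
v 2.084 3.159 -1.922
v 1.921 2.775 -1.801
v 1.963 2.344 -1.759
v 2.199 1.982 -1.808
v 2.566 1.786 -1.935
v 2.965 1.808 -2.105
v 3.29 2.043 -2.274
v 3.453 2.428 -2.395
v 3.411 2.858 -2.437
v -2.395 -1.832 2.833
v -1.506 -1.399 3.315
v -2.036 -2.175 4.989
v -2.925 -2.608 4.507
v -1.956 -0.977 3.368
v -2.487 -1.753 5.042
v -2.546 -0.826 3.252
v -3.077 -1.602 4.926
v -3.088 -0.994 3.002
v -3.618 -1.771 4.676
v -3.409 -1.429 2.698
v -3.94 -2.205 4.372
v -3.409 -1.991 2.438
v -3.939 -2.767 4.112
v -3.086 -2.503 2.303
v -3.617 -3.279 3.977
v -2.544 -2.802 2.336
v -3.075 -3.578 4.01
v -1.955 -2.793 2.527
v -2.485 -3.569 4.201
v -1.505 -2.478 2.815
v -2.036 -3.255 4.489
v -1.338 -1.959 3.109
v -1.868 -2.735 4.783
f 2 1 4
f 2 4 3
f 4 1 5
f 4 5 3
f 5 1 6
f 5 6 3
f 6 1 7
f 6 7 3
f 7 1 8
f 7 8 3
f 8 1 9
f 8 9 3
f 9 1 10
f 9 10 3
f 10 1 11
f 10 11 3
f 11 1 12
f 11 12 3
f 12 1 13
f 12 13 3
f 13 1 14
f 13 14 3
f 14 1 15
f 14 15 3
f 15 1 16
f 15 16 3
f 16 1 2
f 16 2 3
f 18 17 20
f 18 20 19
f 20 17 21
f 20 21 19
f 21 17 22
f 21 22 19
f 22 17 23
f 22 23 19
f 23 17 24
f 23 24 19
f 24 17 25
f 24 25 19
f 25 17 26
f 25 26 19
f 26 17 27
f 26 27 19
f 27 17 28
f 27 28 19
f 28 17 29
f 28 29 19
f 29 17 30
f 29 30 19
f 30 17 18
f 30 18 19
f 32 31 35
f 32 35 33
f 33 35 36
f 33 36 34
f 35 31 37
f 35 37 36
f 36 37 38
f 36 38 34
f 37 31 39
f 37 39 38
f 38 39 40
f 38 40 34
f 39 31 41
f 39 41 40
f 40 41 42
f 40 42 34
f 41 31 43
f 41 43 42
f 42 43 44
f 42 44 34
f 43 31 45
f 43 45 44
f 44 45 46
f 44 46 34
f 45 31 47
f 45 47 46
f 46 47 48
f 46 48 34
f 47 31 49
f 47 49 48
f 48 49 50
f 48 50 34
f 49 31 51
f 49 51 50
f 50 51 52
f 50 52 34
f 51 31 53
f 51 53 52
f 52 53 54
f 52 54 34
f 53 31 32
f 53 32 54
f 54 32 33
f 54 33 34



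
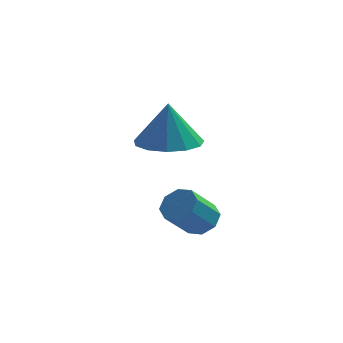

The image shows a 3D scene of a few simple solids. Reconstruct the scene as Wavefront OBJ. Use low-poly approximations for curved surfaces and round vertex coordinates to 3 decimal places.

v -3.258 1.256 0.378
v -2.446 1.982 0.332
v -3.282 1.384 1.982
v -2.968 2.303 0.298
v -3.582 2.292 0.289
v -4.093 1.952 0.309
v -4.339 1.391 0.35
v -4.241 0.786 0.4
v -3.831 0.331 0.443
v -3.239 0.169 0.465
v -2.653 0.352 0.46
v -2.259 0.822 0.428
v -2.182 1.43 0.38
v -2.087 -1.524 -1.497
v -1.717 -1.241 -1.044
v -2.363 -1.894 -0.109
v -2.733 -2.176 -0.563
v -2.128 -0.979 -1.145
v -2.773 -1.632 -0.21
v -2.514 -1.036 -1.452
v -3.16 -1.689 -0.518
v -2.651 -1.379 -1.786
v -3.297 -2.031 -0.852
v -2.457 -1.806 -1.951
v -3.103 -2.459 -1.016
v -2.047 -2.068 -1.85
v -2.692 -2.721 -0.915
v -1.66 -2.011 -1.542
v -2.306 -2.664 -0.608
v -1.523 -1.669 -1.208
v -2.169 -2.321 -0.274
f 2 1 4
f 2 4 3
f 4 1 5
f 4 5 3
f 5 1 6
f 5 6 3
f 6 1 7
f 6 7 3
f 7 1 8
f 7 8 3
f 8 1 9
f 8 9 3
f 9 1 10
f 9 10 3
f 10 1 11
f 10 11 3
f 11 1 12
f 11 12 3
f 12 1 13
f 12 13 3
f 13 1 2
f 13 2 3
f 15 14 18
f 15 18 16
f 16 18 19
f 16 19 17
f 18 14 20
f 18 20 19
f 19 20 21
f 19 21 17
f 20 14 22
f 20 22 21
f 21 22 23
f 21 23 17
f 22 14 24
f 22 24 23
f 23 24 25
f 23 25 17
f 24 14 26
f 24 26 25
f 25 26 27
f 25 27 17
f 26 14 28
f 26 28 27
f 27 28 29
f 27 29 17
f 28 14 30
f 28 30 29
f 29 30 31
f 29 31 17
f 30 14 15
f 30 15 31
f 31 15 16
f 31 16 17



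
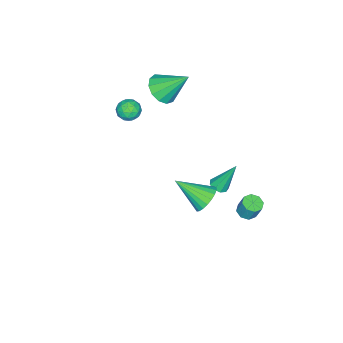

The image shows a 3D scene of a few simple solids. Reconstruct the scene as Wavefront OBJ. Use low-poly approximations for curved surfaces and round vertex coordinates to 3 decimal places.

v -2.493 3.136 -2.875
v -2.078 3.492 -3.038
v -2.012 3.859 -2.068
v -2.427 3.504 -1.905
v -2.475 3.668 -3.078
v -2.409 4.036 -2.108
v -2.883 3.533 -2.999
v -2.816 3.901 -2.029
v -3.062 3.166 -2.848
v -2.996 3.533 -1.877
v -2.908 2.781 -2.712
v -2.842 3.148 -1.742
v -2.511 2.604 -2.672
v -2.445 2.972 -1.702
v -2.104 2.739 -2.751
v -2.037 3.107 -1.781
v -1.924 3.107 -2.903
v -1.858 3.474 -1.932
v -2.637 1.403 -1.781
v -2.206 1.726 -1.826
v -3.023 2.157 -0.059
v -2.504 1.893 -1.966
v -2.865 1.831 -2.02
v -3.118 1.568 -1.962
v -3.147 1.229 -1.819
v -2.937 0.971 -1.659
v -2.586 0.915 -1.556
v -2.26 1.087 -1.559
v -2.11 1.407 -1.665
v -2.14 -3.002 2.947
v -1.548 -2.926 2.593
v -2.232 -4.054 2.567
v -1.64 -3.978 2.213
v -1.629 -4.001 2.906
v -1.572 -3.351 3.142
v -2.208 -3.629 2.018
v -2.151 -2.979 2.254
v -1.59 -3.314 2.019
v -1.232 -3.543 2.568
v -2.548 -3.437 2.592
v -2.19 -3.666 3.141
v -1.836 -2.871 2.804
v -1.944 -4.109 2.356
v -1.938 -4.122 2.764
v -1.59 -4.077 2.556
v -1.85 -3.121 3.126
v -1.502 -3.076 2.918
v -1.55 -3.708 3.102
v -2.278 -3.904 2.242
v -1.93 -3.859 2.034
v -2.19 -2.903 2.604
v -1.842 -2.858 2.396
v -2.23 -3.272 2.058
v -1.512 -3.055 2.258
v -1.566 -3.673 2.035
v -1.9 -3.468 1.92
v -1.867 -3.086 2.059
v -1.302 -3.19 2.581
v -1.356 -3.808 2.357
v -1.35 -3.822 2.765
v -1.317 -3.439 2.903
v -1.327 -3.418 2.244
v -2.424 -3.172 2.803
v -2.478 -3.79 2.579
v -2.463 -3.541 2.257
v -2.43 -3.158 2.395
v -2.214 -3.307 3.125
v -2.268 -3.925 2.902
v -1.913 -3.894 3.101
v -1.88 -3.512 3.24
v -2.453 -3.562 2.916
v -3.8 -2.698 3.146
v -2.917 -2.362 3.051
v -4.16 -1.362 4.534
v -3.221 -2.086 2.707
v -3.709 -2.005 2.503
v -4.226 -2.144 2.502
v -4.607 -2.459 2.706
v -4.733 -2.85 3.05
v -4.562 -3.192 3.424
v -4.149 -3.378 3.71
v -3.626 -3.348 3.817
v -3.157 -3.111 3.711
v -2.893 -2.744 3.425
v 2.46 3.689 3.188
v 3.039 4.108 3.547
v 2.88 2.231 4.212
v 2.778 4.17 3.743
v 2.461 4.149 3.843
v 2.144 4.048 3.83
v 1.882 3.885 3.706
v 1.72 3.689 3.492
v 1.685 3.492 3.226
v 1.785 3.329 2.954
v 2.001 3.229 2.722
v 2.297 3.208 2.57
v 2.62 3.27 2.526
v 2.916 3.405 2.596
v 3.133 3.589 2.769
v 3.234 3.79 3.014
v 3.201 3.973 3.289
f 2 1 5
f 2 5 3
f 3 5 6
f 3 6 4
f 5 1 7
f 5 7 6
f 6 7 8
f 6 8 4
f 7 1 9
f 7 9 8
f 8 9 10
f 8 10 4
f 9 1 11
f 9 11 10
f 10 11 12
f 10 12 4
f 11 1 13
f 11 13 12
f 12 13 14
f 12 14 4
f 13 1 15
f 13 15 14
f 14 15 16
f 14 16 4
f 15 1 17
f 15 17 16
f 16 17 18
f 16 18 4
f 17 1 2
f 17 2 18
f 18 2 3
f 18 3 4
f 20 19 22
f 20 22 21
f 22 19 23
f 22 23 21
f 23 19 24
f 23 24 21
f 24 19 25
f 24 25 21
f 25 19 26
f 25 26 21
f 26 19 27
f 26 27 21
f 27 19 28
f 27 28 21
f 28 19 29
f 28 29 21
f 29 19 20
f 29 20 21
f 30 67 46
f 67 41 70
f 46 70 35
f 67 70 46
f 30 46 42
f 46 35 47
f 42 47 31
f 46 47 42
f 30 42 51
f 42 31 52
f 51 52 37
f 42 52 51
f 30 51 63
f 51 37 66
f 63 66 40
f 51 66 63
f 30 63 67
f 63 40 71
f 67 71 41
f 63 71 67
f 31 47 58
f 47 35 61
f 58 61 39
f 47 61 58
f 35 70 48
f 70 41 69
f 48 69 34
f 70 69 48
f 41 71 68
f 71 40 64
f 68 64 32
f 71 64 68
f 40 66 65
f 66 37 53
f 65 53 36
f 66 53 65
f 37 52 57
f 52 31 54
f 57 54 38
f 52 54 57
f 33 59 45
f 59 39 60
f 45 60 34
f 59 60 45
f 33 45 43
f 45 34 44
f 43 44 32
f 45 44 43
f 33 43 50
f 43 32 49
f 50 49 36
f 43 49 50
f 33 50 55
f 50 36 56
f 55 56 38
f 50 56 55
f 33 55 59
f 55 38 62
f 59 62 39
f 55 62 59
f 34 60 48
f 60 39 61
f 48 61 35
f 60 61 48
f 32 44 68
f 44 34 69
f 68 69 41
f 44 69 68
f 36 49 65
f 49 32 64
f 65 64 40
f 49 64 65
f 38 56 57
f 56 36 53
f 57 53 37
f 56 53 57
f 39 62 58
f 62 38 54
f 58 54 31
f 62 54 58
f 73 72 75
f 73 75 74
f 75 72 76
f 75 76 74
f 76 72 77
f 76 77 74
f 77 72 78
f 77 78 74
f 78 72 79
f 78 79 74
f 79 72 80
f 79 80 74
f 80 72 81
f 80 81 74
f 81 72 82
f 81 82 74
f 82 72 83
f 82 83 74
f 83 72 84
f 83 84 74
f 84 72 73
f 84 73 74
f 86 85 88
f 86 88 87
f 88 85 89
f 88 89 87
f 89 85 90
f 89 90 87
f 90 85 91
f 90 91 87
f 91 85 92
f 91 92 87
f 92 85 93
f 92 93 87
f 93 85 94
f 93 94 87
f 94 85 95
f 94 95 87
f 95 85 96
f 95 96 87
f 96 85 97
f 96 97 87
f 97 85 98
f 97 98 87
f 98 85 99
f 98 99 87
f 99 85 100
f 99 100 87
f 100 85 101
f 100 101 87
f 101 85 86
f 101 86 87



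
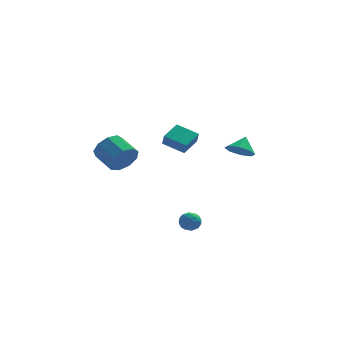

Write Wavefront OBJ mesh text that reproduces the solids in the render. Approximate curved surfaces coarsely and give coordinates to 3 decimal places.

v -3.582 -1.872 1.155
v -3.245 -1.291 0.455
v -4.001 -0.167 1.025
v -4.338 -0.748 1.725
v -3.813 -1.575 0.261
v -4.569 -0.45 0.831
v -4.272 -1.997 0.486
v -5.028 -0.873 1.055
v -4.409 -2.361 1.023
v -5.165 -1.237 1.593
v -4.159 -2.497 1.623
v -4.915 -1.372 2.192
v -3.639 -2.34 2.003
v -4.395 -1.215 2.573
v -3.092 -1.964 1.987
v -3.848 -0.839 2.557
v -2.774 -1.546 1.582
v -3.53 -0.421 2.151
v -2.835 -1.28 0.977
v -3.591 -0.155 1.546
v -0.009 -3.232 -2.974
v 0.252 -3.546 -2.466
v -0.732 -3.994 -3.074
v -0.471 -4.308 -2.566
v -0.784 -3.744 -2.473
v -0.337 -3.273 -2.412
v -0.143 -4.267 -3.128
v 0.304 -3.796 -3.067
v 0.17 -4.186 -2.562
v -0.226 -3.863 -2.157
v -0.254 -3.677 -3.383
v -0.65 -3.354 -2.978
v 0.185 -3.322 -2.711
v -0.665 -4.218 -2.829
v -0.849 -3.886 -2.774
v -0.695 -4.071 -2.476
v -0.162 -3.162 -2.679
v -0.008 -3.347 -2.381
v -0.617 -3.463 -2.385
v -0.472 -4.193 -3.159
v -0.318 -4.378 -2.861
v 0.215 -3.469 -3.064
v 0.369 -3.654 -2.766
v 0.137 -4.077 -3.155
v 0.29 -3.883 -2.469
v -0.135 -4.331 -2.528
v 0.058 -4.306 -2.858
v 0.321 -4.03 -2.822
v 0.057 -3.693 -2.231
v -0.367 -4.141 -2.29
v -0.552 -3.81 -2.235
v -0.289 -3.533 -2.199
v 0.009 -4.069 -2.287
v -0.113 -3.399 -3.25
v -0.537 -3.847 -3.309
v -0.191 -4.007 -3.341
v 0.072 -3.73 -3.305
v -0.345 -3.209 -3.012
v -0.77 -3.657 -3.071
v -0.801 -3.51 -2.718
v -0.538 -3.234 -2.682
v -0.489 -3.471 -3.253
v 3.205 2.027 -0.127
v 4.023 1.687 -0.285
v 3.635 2.673 0.707
v 3.897 2.252 -0.658
v 3.365 2.685 -0.72
v 2.74 2.733 -0.435
v 2.387 2.367 0.03
v 2.514 1.802 0.403
v 3.045 1.368 0.465
v 3.671 1.32 0.18
v -0.983 3.732 -0.057
v -0.921 3.335 0.68
v -0.151 4.74 0.416
v -0.089 4.343 1.153
v 0.189 2.997 -0.553
v 0.251 2.6 0.184
v 1.021 4.005 -0.08
v 1.083 3.608 0.657
f 2 1 5
f 2 5 3
f 3 5 6
f 3 6 4
f 5 1 7
f 5 7 6
f 6 7 8
f 6 8 4
f 7 1 9
f 7 9 8
f 8 9 10
f 8 10 4
f 9 1 11
f 9 11 10
f 10 11 12
f 10 12 4
f 11 1 13
f 11 13 12
f 12 13 14
f 12 14 4
f 13 1 15
f 13 15 14
f 14 15 16
f 14 16 4
f 15 1 17
f 15 17 16
f 16 17 18
f 16 18 4
f 17 1 19
f 17 19 18
f 18 19 20
f 18 20 4
f 19 1 2
f 19 2 20
f 20 2 3
f 20 3 4
f 21 58 37
f 58 32 61
f 37 61 26
f 58 61 37
f 21 37 33
f 37 26 38
f 33 38 22
f 37 38 33
f 21 33 42
f 33 22 43
f 42 43 28
f 33 43 42
f 21 42 54
f 42 28 57
f 54 57 31
f 42 57 54
f 21 54 58
f 54 31 62
f 58 62 32
f 54 62 58
f 22 38 49
f 38 26 52
f 49 52 30
f 38 52 49
f 26 61 39
f 61 32 60
f 39 60 25
f 61 60 39
f 32 62 59
f 62 31 55
f 59 55 23
f 62 55 59
f 31 57 56
f 57 28 44
f 56 44 27
f 57 44 56
f 28 43 48
f 43 22 45
f 48 45 29
f 43 45 48
f 24 50 36
f 50 30 51
f 36 51 25
f 50 51 36
f 24 36 34
f 36 25 35
f 34 35 23
f 36 35 34
f 24 34 41
f 34 23 40
f 41 40 27
f 34 40 41
f 24 41 46
f 41 27 47
f 46 47 29
f 41 47 46
f 24 46 50
f 46 29 53
f 50 53 30
f 46 53 50
f 25 51 39
f 51 30 52
f 39 52 26
f 51 52 39
f 23 35 59
f 35 25 60
f 59 60 32
f 35 60 59
f 27 40 56
f 40 23 55
f 56 55 31
f 40 55 56
f 29 47 48
f 47 27 44
f 48 44 28
f 47 44 48
f 30 53 49
f 53 29 45
f 49 45 22
f 53 45 49
f 64 63 66
f 64 66 65
f 66 63 67
f 66 67 65
f 67 63 68
f 67 68 65
f 68 63 69
f 68 69 65
f 69 63 70
f 69 70 65
f 70 63 71
f 70 71 65
f 71 63 72
f 71 72 65
f 72 63 64
f 72 64 65
f 74 76 73
f 77 74 73
f 73 76 75
f 75 77 73
f 74 80 76
f 78 74 77
f 78 80 74
f 76 80 75
f 79 77 75
f 75 80 79
f 79 78 77
f 80 78 79



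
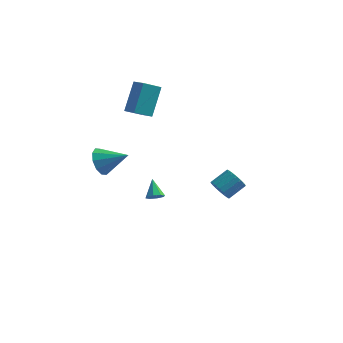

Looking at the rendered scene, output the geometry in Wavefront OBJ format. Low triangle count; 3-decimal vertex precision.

v -2.805 1.601 -3.226
v -2.272 1.716 -3.098
v -3.195 2.459 -2.374
v -2.422 1.963 -3.415
v -2.796 1.998 -3.621
v -3.176 1.8 -3.596
v -3.338 1.486 -3.354
v -3.188 1.239 -3.037
v -2.814 1.205 -2.831
v -2.435 1.402 -2.856
v -4.365 -3.61 3.056
v -3.988 -3.35 2.269
v -2.875 -3.57 3.784
v -4.139 -2.887 2.552
v -4.376 -2.701 3.026
v -4.609 -2.862 3.512
v -4.749 -3.309 3.824
v -4.743 -3.871 3.842
v -4.592 -4.333 3.56
v -4.355 -4.52 3.085
v -4.122 -4.359 2.599
v -3.982 -3.912 2.288
v 1.036 0.971 -1.535
v 1.42 1.11 -2.164
v 2.168 1.888 -1.534
v 1.784 1.749 -0.905
v 1.181 1.344 -2.169
v 1.93 2.122 -1.54
v 0.914 1.503 -2.049
v 1.663 2.282 -1.419
v 0.671 1.558 -1.826
v 1.42 2.336 -1.197
v 0.5 1.496 -1.546
v 1.249 2.274 -0.917
v 0.435 1.33 -1.264
v 1.184 2.108 -0.635
v 0.489 1.093 -1.035
v 1.238 1.871 -0.406
v 0.652 0.832 -0.906
v 1.4 1.61 -0.276
v 0.89 0.598 -0.9
v 1.639 1.376 -0.271
v 1.157 0.438 -1.021
v 1.906 1.217 -0.391
v 1.4 0.384 -1.243
v 2.149 1.162 -0.614
v 1.571 0.446 -1.523
v 2.32 1.224 -0.894
v 1.636 0.612 -1.805
v 2.385 1.39 -1.176
v 1.582 0.849 -2.034
v 2.331 1.627 -1.405
v -3.977 3.338 2.316
v -4.81 2.588 2.993
v -3.766 4.598 3.97
v -4.6 3.848 4.647
v -3.28 2.832 2.613
v -4.114 2.082 3.29
v -3.07 4.092 4.267
v -3.903 3.342 4.944
f 2 1 4
f 2 4 3
f 4 1 5
f 4 5 3
f 5 1 6
f 5 6 3
f 6 1 7
f 6 7 3
f 7 1 8
f 7 8 3
f 8 1 9
f 8 9 3
f 9 1 10
f 9 10 3
f 10 1 2
f 10 2 3
f 12 11 14
f 12 14 13
f 14 11 15
f 14 15 13
f 15 11 16
f 15 16 13
f 16 11 17
f 16 17 13
f 17 11 18
f 17 18 13
f 18 11 19
f 18 19 13
f 19 11 20
f 19 20 13
f 20 11 21
f 20 21 13
f 21 11 22
f 21 22 13
f 22 11 12
f 22 12 13
f 24 23 27
f 24 27 25
f 25 27 28
f 25 28 26
f 27 23 29
f 27 29 28
f 28 29 30
f 28 30 26
f 29 23 31
f 29 31 30
f 30 31 32
f 30 32 26
f 31 23 33
f 31 33 32
f 32 33 34
f 32 34 26
f 33 23 35
f 33 35 34
f 34 35 36
f 34 36 26
f 35 23 37
f 35 37 36
f 36 37 38
f 36 38 26
f 37 23 39
f 37 39 38
f 38 39 40
f 38 40 26
f 39 23 41
f 39 41 40
f 40 41 42
f 40 42 26
f 41 23 43
f 41 43 42
f 42 43 44
f 42 44 26
f 43 23 45
f 43 45 44
f 44 45 46
f 44 46 26
f 45 23 47
f 45 47 46
f 46 47 48
f 46 48 26
f 47 23 49
f 47 49 48
f 48 49 50
f 48 50 26
f 49 23 51
f 49 51 50
f 50 51 52
f 50 52 26
f 51 23 24
f 51 24 52
f 52 24 25
f 52 25 26
f 54 56 53
f 57 54 53
f 53 56 55
f 55 57 53
f 54 60 56
f 58 54 57
f 58 60 54
f 56 60 55
f 59 57 55
f 55 60 59
f 59 58 57
f 60 58 59



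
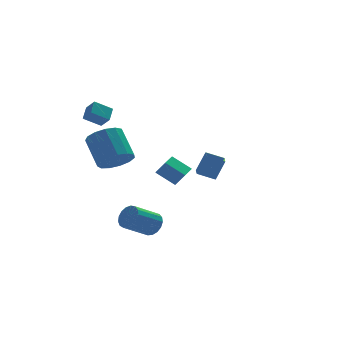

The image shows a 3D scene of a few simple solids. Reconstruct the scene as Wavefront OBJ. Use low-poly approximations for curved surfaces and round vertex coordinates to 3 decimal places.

v -1.006 0.156 -3.256
v -0.719 0.54 -2.718
v -2.068 0.327 -1.847
v -2.354 -0.056 -2.384
v -0.88 0.776 -2.911
v -2.229 0.563 -2.039
v -1.071 0.87 -3.182
v -2.42 0.657 -2.311
v -1.246 0.8 -3.471
v -2.595 0.587 -2.599
v -1.366 0.583 -3.71
v -2.715 0.37 -2.838
v -1.404 0.268 -3.845
v -2.753 0.055 -2.974
v -1.35 -0.072 -3.845
v -2.699 -0.285 -2.974
v -1.218 -0.36 -3.71
v -2.567 -0.573 -2.839
v -1.036 -0.53 -3.471
v -2.385 -0.743 -2.6
v -0.848 -0.542 -3.183
v -2.197 -0.755 -2.311
v -0.696 -0.395 -2.911
v -2.045 -0.608 -2.04
v -0.615 -0.121 -2.718
v -1.964 -0.334 -1.847
v -0.623 0.216 -2.649
v -1.972 0.004 -1.777
v 2.811 3.607 -1.594
v 3.548 4.051 -0.606
v 3.175 4.313 -2.184
v 3.912 4.757 -1.196
v 3.588 2.963 -1.884
v 4.325 3.407 -0.896
v 3.952 3.669 -2.474
v 4.689 4.113 -1.486
v -3.052 3.038 3.593
v -2.626 3.687 4.049
v -3.286 3.586 3.03
v -2.86 4.235 3.486
v -2.16 2.845 3.034
v -1.734 3.494 3.49
v -2.394 3.393 2.471
v -1.968 4.042 2.927
v -2.507 1.079 0.957
v -1.712 0.738 1.397
v -1.819 2.101 2.644
v -2.613 2.441 2.203
v -1.539 1.096 1.021
v -1.646 2.458 2.268
v -1.673 1.448 0.625
v -1.78 2.81 1.872
v -2.072 1.682 0.334
v -2.178 3.045 1.581
v -2.608 1.726 0.241
v -2.715 3.088 1.488
v -3.113 1.564 0.375
v -3.22 2.926 1.622
v -3.425 1.248 0.693
v -3.532 2.61 1.94
v -3.445 0.878 1.096
v -3.552 2.24 2.343
v -3.168 0.572 1.454
v -3.275 1.934 2.7
v -2.68 0.427 1.654
v -2.787 1.789 2.901
v -2.138 0.489 1.632
v -2.244 1.851 2.879
v -0.946 -2.539 0.559
v -0.604 -2.921 1.286
v -1.681 -1.899 1.241
v -1.338 -2.281 1.969
v -0.322 -1.879 0.611
v 0.021 -2.261 1.339
v -1.056 -1.239 1.294
v -0.714 -1.621 2.021
f 2 1 5
f 2 5 3
f 3 5 6
f 3 6 4
f 5 1 7
f 5 7 6
f 6 7 8
f 6 8 4
f 7 1 9
f 7 9 8
f 8 9 10
f 8 10 4
f 9 1 11
f 9 11 10
f 10 11 12
f 10 12 4
f 11 1 13
f 11 13 12
f 12 13 14
f 12 14 4
f 13 1 15
f 13 15 14
f 14 15 16
f 14 16 4
f 15 1 17
f 15 17 16
f 16 17 18
f 16 18 4
f 17 1 19
f 17 19 18
f 18 19 20
f 18 20 4
f 19 1 21
f 19 21 20
f 20 21 22
f 20 22 4
f 21 1 23
f 21 23 22
f 22 23 24
f 22 24 4
f 23 1 25
f 23 25 24
f 24 25 26
f 24 26 4
f 25 1 27
f 25 27 26
f 26 27 28
f 26 28 4
f 27 1 2
f 27 2 28
f 28 2 3
f 28 3 4
f 30 32 29
f 33 30 29
f 29 32 31
f 31 33 29
f 30 36 32
f 34 30 33
f 34 36 30
f 32 36 31
f 35 33 31
f 31 36 35
f 35 34 33
f 36 34 35
f 38 40 37
f 41 38 37
f 37 40 39
f 39 41 37
f 38 44 40
f 42 38 41
f 42 44 38
f 40 44 39
f 43 41 39
f 39 44 43
f 43 42 41
f 44 42 43
f 46 45 49
f 46 49 47
f 47 49 50
f 47 50 48
f 49 45 51
f 49 51 50
f 50 51 52
f 50 52 48
f 51 45 53
f 51 53 52
f 52 53 54
f 52 54 48
f 53 45 55
f 53 55 54
f 54 55 56
f 54 56 48
f 55 45 57
f 55 57 56
f 56 57 58
f 56 58 48
f 57 45 59
f 57 59 58
f 58 59 60
f 58 60 48
f 59 45 61
f 59 61 60
f 60 61 62
f 60 62 48
f 61 45 63
f 61 63 62
f 62 63 64
f 62 64 48
f 63 45 65
f 63 65 64
f 64 65 66
f 64 66 48
f 65 45 67
f 65 67 66
f 66 67 68
f 66 68 48
f 67 45 46
f 67 46 68
f 68 46 47
f 68 47 48
f 70 72 69
f 73 70 69
f 69 72 71
f 71 73 69
f 70 76 72
f 74 70 73
f 74 76 70
f 72 76 71
f 75 73 71
f 71 76 75
f 75 74 73
f 76 74 75



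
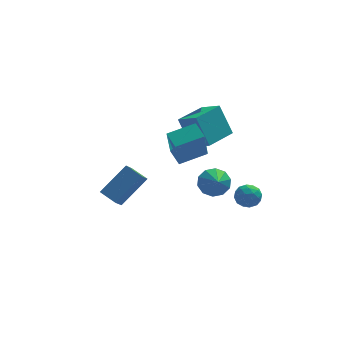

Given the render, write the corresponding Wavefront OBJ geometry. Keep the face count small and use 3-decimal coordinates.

v 0.755 -1.061 1.088
v 0.483 -1.819 2.798
v 0.477 -0.234 1.411
v 0.206 -0.992 3.121
v 2.094 -0.748 1.439
v 1.823 -1.506 3.149
v 1.817 0.079 1.762
v 1.545 -0.679 3.472
v -2.54 1.987 -2.68
v -1.227 2.626 -1.403
v -2.202 2.582 -3.325
v -0.889 3.221 -2.047
v -1.891 1.279 -2.993
v -0.578 1.918 -1.715
v -1.553 1.874 -3.637
v -0.24 2.513 -2.36
v 3.42 -2.47 -0.475
v 4.05 -2.617 -0.333
v 3.09 -3.163 0.273
v 3.72 -3.31 0.415
v 3.477 -2.713 0.568
v 3.681 -2.285 0.106
v 3.459 -3.495 -0.166
v 3.663 -3.067 -0.628
v 4.074 -3.251 -0.142
v 4.085 -2.768 0.311
v 3.055 -3.012 -0.371
v 3.066 -2.529 0.082
v 3.764 -2.482 -0.469
v 3.376 -3.298 0.409
v 3.233 -2.947 0.499
v 3.603 -3.033 0.583
v 3.547 -2.287 -0.212
v 3.918 -2.374 -0.128
v 3.58 -2.431 0.401
v 3.222 -3.406 0.068
v 3.593 -3.493 0.152
v 3.537 -2.747 -0.643
v 3.907 -2.833 -0.559
v 3.56 -3.349 -0.461
v 4.149 -2.942 -0.274
v 3.954 -3.349 0.166
v 3.801 -3.458 -0.175
v 3.921 -3.206 -0.447
v 4.155 -2.658 -0.007
v 3.961 -3.065 0.432
v 3.818 -2.714 0.522
v 3.938 -2.462 0.25
v 4.169 -3.03 0.105
v 3.179 -2.715 -0.492
v 2.985 -3.122 -0.053
v 3.202 -3.318 -0.31
v 3.322 -3.066 -0.582
v 3.186 -2.431 -0.226
v 2.991 -2.838 0.214
v 3.219 -2.574 0.387
v 3.339 -2.322 0.115
v 2.971 -2.75 -0.165
v 2.596 0.431 -1.406
v 3.171 0.771 -0.966
v 2.624 -0.591 -0.654
v 2.734 0.901 -0.774
v 2.245 0.851 -0.823
v 1.89 0.641 -1.095
v 1.804 0.351 -1.486
v 2.021 0.091 -1.847
v 2.458 -0.039 -2.039
v 2.947 0.011 -1.99
v 3.303 0.221 -1.718
v 3.388 0.511 -1.327
v 1.83 2.404 -0.231
v 1.288 3.024 1.313
v 3.116 3.532 -0.232
v 2.573 4.152 1.312
v 2.547 1.588 0.348
v 2.004 2.208 1.892
v 3.832 2.716 0.347
v 3.29 3.336 1.891
f 2 4 1
f 5 2 1
f 1 4 3
f 3 5 1
f 2 8 4
f 6 2 5
f 6 8 2
f 4 8 3
f 7 5 3
f 3 8 7
f 7 6 5
f 8 6 7
f 10 12 9
f 13 10 9
f 9 12 11
f 11 13 9
f 10 16 12
f 14 10 13
f 14 16 10
f 12 16 11
f 15 13 11
f 11 16 15
f 15 14 13
f 16 14 15
f 17 54 33
f 54 28 57
f 33 57 22
f 54 57 33
f 17 33 29
f 33 22 34
f 29 34 18
f 33 34 29
f 17 29 38
f 29 18 39
f 38 39 24
f 29 39 38
f 17 38 50
f 38 24 53
f 50 53 27
f 38 53 50
f 17 50 54
f 50 27 58
f 54 58 28
f 50 58 54
f 18 34 45
f 34 22 48
f 45 48 26
f 34 48 45
f 22 57 35
f 57 28 56
f 35 56 21
f 57 56 35
f 28 58 55
f 58 27 51
f 55 51 19
f 58 51 55
f 27 53 52
f 53 24 40
f 52 40 23
f 53 40 52
f 24 39 44
f 39 18 41
f 44 41 25
f 39 41 44
f 20 46 32
f 46 26 47
f 32 47 21
f 46 47 32
f 20 32 30
f 32 21 31
f 30 31 19
f 32 31 30
f 20 30 37
f 30 19 36
f 37 36 23
f 30 36 37
f 20 37 42
f 37 23 43
f 42 43 25
f 37 43 42
f 20 42 46
f 42 25 49
f 46 49 26
f 42 49 46
f 21 47 35
f 47 26 48
f 35 48 22
f 47 48 35
f 19 31 55
f 31 21 56
f 55 56 28
f 31 56 55
f 23 36 52
f 36 19 51
f 52 51 27
f 36 51 52
f 25 43 44
f 43 23 40
f 44 40 24
f 43 40 44
f 26 49 45
f 49 25 41
f 45 41 18
f 49 41 45
f 60 59 62
f 60 62 61
f 62 59 63
f 62 63 61
f 63 59 64
f 63 64 61
f 64 59 65
f 64 65 61
f 65 59 66
f 65 66 61
f 66 59 67
f 66 67 61
f 67 59 68
f 67 68 61
f 68 59 69
f 68 69 61
f 69 59 70
f 69 70 61
f 70 59 60
f 70 60 61
f 72 74 71
f 75 72 71
f 71 74 73
f 73 75 71
f 72 78 74
f 76 72 75
f 76 78 72
f 74 78 73
f 77 75 73
f 73 78 77
f 77 76 75
f 78 76 77



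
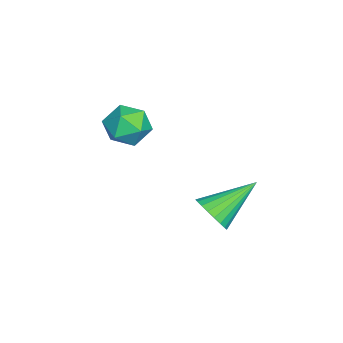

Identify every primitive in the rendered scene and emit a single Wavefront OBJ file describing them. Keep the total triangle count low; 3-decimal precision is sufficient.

v 3.665 0.59 1.62
v 3.928 0.351 2.188
v 2.835 1.77 2.5
v 4.117 0.541 2.112
v 4.228 0.739 1.951
v 4.242 0.912 1.733
v 4.156 1.029 1.495
v 3.985 1.07 1.279
v 3.759 1.028 1.122
v 3.517 0.911 1.05
v 3.3 0.738 1.078
v 3.146 0.539 1.199
v 3.083 0.35 1.393
v 3.119 0.202 1.626
v 3.251 0.121 1.858
v 3.454 0.121 2.049
v 3.693 0.203 2.165
v -0.324 -2.043 2.806
v 0.25 -1.817 3.33
v 0.55 -2.783 2.17
v 1.124 -2.557 2.694
v 0.519 -3.037 2.938
v -0.021 -2.58 3.331
v 0.821 -2.02 2.169
v 0.281 -1.563 2.562
v 0.957 -1.803 2.937
v 0.771 -2.431 3.412
v 0.029 -2.169 2.088
v -0.157 -2.797 2.563
f 2 1 4
f 2 4 3
f 4 1 5
f 4 5 3
f 5 1 6
f 5 6 3
f 6 1 7
f 6 7 3
f 7 1 8
f 7 8 3
f 8 1 9
f 8 9 3
f 9 1 10
f 9 10 3
f 10 1 11
f 10 11 3
f 11 1 12
f 11 12 3
f 12 1 13
f 12 13 3
f 13 1 14
f 13 14 3
f 14 1 15
f 14 15 3
f 15 1 16
f 15 16 3
f 16 1 17
f 16 17 3
f 17 1 2
f 17 2 3
f 18 29 23
f 18 23 19
f 18 19 25
f 18 25 28
f 18 28 29
f 19 23 27
f 23 29 22
f 29 28 20
f 28 25 24
f 25 19 26
f 21 27 22
f 21 22 20
f 21 20 24
f 21 24 26
f 21 26 27
f 22 27 23
f 20 22 29
f 24 20 28
f 26 24 25
f 27 26 19



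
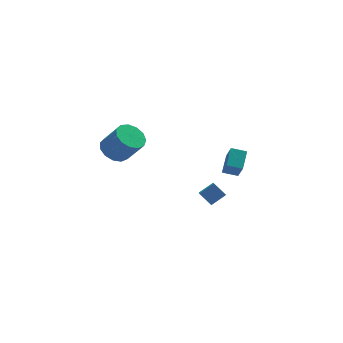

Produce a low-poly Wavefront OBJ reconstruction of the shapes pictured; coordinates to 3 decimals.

v 1.646 1.504 -3.44
v 1.077 1.918 -2.787
v 1.713 2.21 -3.831
v 1.145 2.625 -3.177
v 2.455 1.735 -2.883
v 1.887 2.15 -2.229
v 2.523 2.442 -3.273
v 1.954 2.856 -2.62
v 2.423 1.455 -0.372
v 2.816 2.446 0.299
v 2.312 2.195 -1.399
v 2.705 3.186 -0.727
v 3.255 1.274 -0.593
v 3.648 2.265 0.079
v 3.144 2.014 -1.619
v 3.537 3.005 -0.948
v -3.709 -1.138 3.007
v -2.954 -1.032 2.589
v -2.175 -1.597 3.855
v -2.931 -1.702 4.273
v -3.039 -0.613 2.829
v -2.26 -1.177 4.095
v -3.337 -0.36 3.125
v -2.558 -0.925 4.391
v -3.753 -0.355 3.383
v -2.975 -0.919 4.649
v -4.156 -0.597 3.523
v -3.377 -1.162 4.789
v -4.416 -1.012 3.498
v -3.638 -1.577 4.764
v -4.453 -1.466 3.318
v -3.674 -2.031 4.584
v -4.253 -1.816 3.039
v -3.474 -2.381 4.305
v -3.881 -1.951 2.75
v -3.102 -2.516 4.015
v -3.454 -1.827 2.542
v -2.675 -2.392 3.808
v -3.108 -1.485 2.482
v -2.329 -2.049 3.748
f 2 4 1
f 5 2 1
f 1 4 3
f 3 5 1
f 2 8 4
f 6 2 5
f 6 8 2
f 4 8 3
f 7 5 3
f 3 8 7
f 7 6 5
f 8 6 7
f 10 12 9
f 13 10 9
f 9 12 11
f 11 13 9
f 10 16 12
f 14 10 13
f 14 16 10
f 12 16 11
f 15 13 11
f 11 16 15
f 15 14 13
f 16 14 15
f 18 17 21
f 18 21 19
f 19 21 22
f 19 22 20
f 21 17 23
f 21 23 22
f 22 23 24
f 22 24 20
f 23 17 25
f 23 25 24
f 24 25 26
f 24 26 20
f 25 17 27
f 25 27 26
f 26 27 28
f 26 28 20
f 27 17 29
f 27 29 28
f 28 29 30
f 28 30 20
f 29 17 31
f 29 31 30
f 30 31 32
f 30 32 20
f 31 17 33
f 31 33 32
f 32 33 34
f 32 34 20
f 33 17 35
f 33 35 34
f 34 35 36
f 34 36 20
f 35 17 37
f 35 37 36
f 36 37 38
f 36 38 20
f 37 17 39
f 37 39 38
f 38 39 40
f 38 40 20
f 39 17 18
f 39 18 40
f 40 18 19
f 40 19 20



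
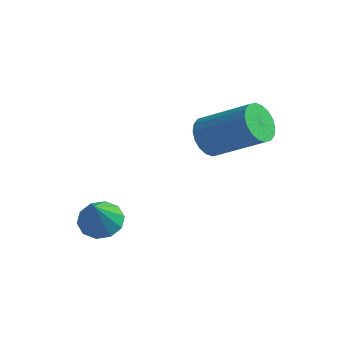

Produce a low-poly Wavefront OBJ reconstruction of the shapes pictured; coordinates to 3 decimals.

v 2.934 -0.09 -1.766
v 3.198 0.345 -2.201
v 4.67 0.466 -1.19
v 4.406 0.03 -0.754
v 3.052 0.522 -2.011
v 4.524 0.643 -0.999
v 2.883 0.578 -1.771
v 4.355 0.698 -0.76
v 2.724 0.501 -1.531
v 4.196 0.622 -0.52
v 2.607 0.307 -1.337
v 4.079 0.428 -0.326
v 2.554 0.035 -1.228
v 4.026 0.156 -0.217
v 2.577 -0.262 -1.226
v 4.049 -0.142 -0.214
v 2.67 -0.526 -1.33
v 4.142 -0.405 -0.319
v 2.816 -0.703 -1.521
v 4.288 -0.582 -0.509
v 2.985 -0.758 -1.76
v 4.457 -0.638 -0.749
v 3.144 -0.682 -2
v 4.616 -0.561 -0.989
v 3.261 -0.488 -2.194
v 4.733 -0.367 -1.183
v 3.314 -0.216 -2.303
v 4.786 -0.095 -1.292
v 3.291 0.082 -2.306
v 4.763 0.202 -1.294
v 0.901 -2.601 -4.194
v 1.555 -2.623 -4.278
v 1.019 -3.179 -3.126
v 1.465 -2.277 -4.082
v 1.159 -2.055 -3.928
v 0.754 -2.042 -3.876
v 0.406 -2.242 -3.945
v 0.247 -2.58 -4.11
v 0.337 -2.925 -4.307
v 0.643 -3.147 -4.461
v 1.047 -3.161 -4.513
v 1.395 -2.96 -4.443
f 2 1 5
f 2 5 3
f 3 5 6
f 3 6 4
f 5 1 7
f 5 7 6
f 6 7 8
f 6 8 4
f 7 1 9
f 7 9 8
f 8 9 10
f 8 10 4
f 9 1 11
f 9 11 10
f 10 11 12
f 10 12 4
f 11 1 13
f 11 13 12
f 12 13 14
f 12 14 4
f 13 1 15
f 13 15 14
f 14 15 16
f 14 16 4
f 15 1 17
f 15 17 16
f 16 17 18
f 16 18 4
f 17 1 19
f 17 19 18
f 18 19 20
f 18 20 4
f 19 1 21
f 19 21 20
f 20 21 22
f 20 22 4
f 21 1 23
f 21 23 22
f 22 23 24
f 22 24 4
f 23 1 25
f 23 25 24
f 24 25 26
f 24 26 4
f 25 1 27
f 25 27 26
f 26 27 28
f 26 28 4
f 27 1 29
f 27 29 28
f 28 29 30
f 28 30 4
f 29 1 2
f 29 2 30
f 30 2 3
f 30 3 4
f 32 31 34
f 32 34 33
f 34 31 35
f 34 35 33
f 35 31 36
f 35 36 33
f 36 31 37
f 36 37 33
f 37 31 38
f 37 38 33
f 38 31 39
f 38 39 33
f 39 31 40
f 39 40 33
f 40 31 41
f 40 41 33
f 41 31 42
f 41 42 33
f 42 31 32
f 42 32 33



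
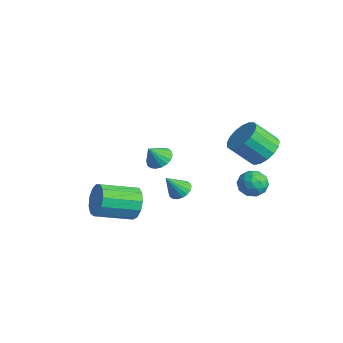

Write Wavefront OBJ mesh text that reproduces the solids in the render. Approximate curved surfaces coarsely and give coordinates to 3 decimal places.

v 1.919 -1.392 -0.208
v 2.535 -1.572 -0.312
v 1.881 -2.168 0.908
v 2.564 -1.336 -0.147
v 2.465 -1.111 0.006
v 2.258 -0.942 0.116
v 1.984 -0.862 0.162
v 1.697 -0.887 0.135
v 1.454 -1.012 0.04
v 1.303 -1.212 -0.105
v 1.275 -1.448 -0.27
v 1.374 -1.673 -0.422
v 1.581 -1.842 -0.533
v 1.855 -1.922 -0.579
v 2.142 -1.897 -0.551
v 2.385 -1.772 -0.456
v -1.901 -0.544 -0.414
v -1.219 -0.243 -0.222
v -1.879 -1.196 0.534
v -1.441 -0.03 -0.07
v -1.755 0.08 0.013
v -2.097 0.067 0.012
v -2.401 -0.067 -0.074
v -2.605 -0.296 -0.227
v -2.67 -0.573 -0.416
v -2.583 -0.845 -0.606
v -2.36 -1.058 -0.757
v -2.047 -1.168 -0.84
v -1.704 -1.155 -0.839
v -1.401 -1.021 -0.753
v -1.196 -0.793 -0.601
v -1.131 -0.515 -0.411
v 3.906 2.19 2.669
v 4.822 1.797 2.745
v 4.291 0.778 3.887
v 3.374 1.17 3.811
v 4.824 2.153 3.064
v 4.292 1.134 4.206
v 4.615 2.518 3.293
v 4.083 1.499 4.434
v 4.244 2.808 3.379
v 3.712 1.789 4.52
v 3.795 2.956 3.302
v 3.263 1.937 4.443
v 3.372 2.928 3.08
v 2.84 1.909 4.222
v 3.071 2.732 2.764
v 2.539 1.712 3.906
v 2.961 2.411 2.427
v 2.43 1.391 3.568
v 3.068 2.039 2.145
v 2.536 1.02 3.286
v 3.367 1.702 1.983
v 2.835 0.683 3.124
v 3.789 1.476 1.978
v 3.257 0.457 3.12
v 4.238 1.414 2.132
v 3.706 0.395 3.273
v 4.611 1.53 2.409
v 4.079 0.511 3.55
v 0.173 -2.988 -1.749
v 0.643 -3.352 -2.542
v 0.216 -5.295 -1.903
v -0.253 -4.932 -1.111
v 1.027 -3.304 -2.14
v 0.6 -5.248 -1.501
v 1.14 -3.156 -1.614
v 0.713 -5.1 -0.975
v 0.946 -2.955 -1.131
v 0.519 -4.899 -0.493
v 0.507 -2.764 -0.844
v 0.08 -4.708 -0.206
v -0.038 -2.645 -0.845
v -0.465 -4.588 -0.207
v -0.516 -2.634 -1.133
v -0.943 -4.578 -0.494
v -0.775 -2.736 -1.616
v -1.202 -4.68 -0.978
v -0.733 -2.918 -2.142
v -1.16 -4.862 -1.503
v -0.403 -3.122 -2.543
v -0.83 -5.066 -1.904
v 0.11 -3.284 -2.692
v -0.317 -5.228 -2.053
v 2.388 2.518 -0.773
v 2.628 2.865 -0.045
v 3.172 1.435 -0.515
v 3.412 1.782 0.213
v 2.621 1.513 0.115
v 2.136 2.182 -0.044
v 3.664 2.118 -0.516
v 3.179 2.787 -0.675
v 3.416 2.618 0.114
v 2.772 2.243 0.504
v 3.028 2.057 -1.064
v 2.384 1.682 -0.674
v 2.439 2.786 -0.431
v 3.361 1.514 -0.129
v 2.896 1.356 -0.186
v 3.037 1.559 0.242
v 2.15 2.385 -0.431
v 2.291 2.589 -0.003
v 2.287 1.794 0.091
v 3.509 1.711 -0.557
v 3.65 1.915 -0.129
v 2.763 2.741 -0.802
v 2.904 2.944 -0.374
v 3.513 2.506 -0.651
v 3.043 2.845 0.09
v 3.504 2.209 0.241
v 3.652 2.406 -0.187
v 3.367 2.799 -0.281
v 2.665 2.625 0.319
v 3.125 1.989 0.47
v 2.661 1.83 0.413
v 2.376 2.224 0.32
v 3.128 2.48 0.412
v 2.675 2.311 -1.03
v 3.135 1.675 -0.879
v 3.424 2.076 -0.88
v 3.139 2.47 -0.973
v 2.296 2.091 -0.801
v 2.757 1.455 -0.65
v 2.433 1.501 -0.279
v 2.148 1.894 -0.373
v 2.672 1.82 -0.972
f 2 1 4
f 2 4 3
f 4 1 5
f 4 5 3
f 5 1 6
f 5 6 3
f 6 1 7
f 6 7 3
f 7 1 8
f 7 8 3
f 8 1 9
f 8 9 3
f 9 1 10
f 9 10 3
f 10 1 11
f 10 11 3
f 11 1 12
f 11 12 3
f 12 1 13
f 12 13 3
f 13 1 14
f 13 14 3
f 14 1 15
f 14 15 3
f 15 1 16
f 15 16 3
f 16 1 2
f 16 2 3
f 18 17 20
f 18 20 19
f 20 17 21
f 20 21 19
f 21 17 22
f 21 22 19
f 22 17 23
f 22 23 19
f 23 17 24
f 23 24 19
f 24 17 25
f 24 25 19
f 25 17 26
f 25 26 19
f 26 17 27
f 26 27 19
f 27 17 28
f 27 28 19
f 28 17 29
f 28 29 19
f 29 17 30
f 29 30 19
f 30 17 31
f 30 31 19
f 31 17 32
f 31 32 19
f 32 17 18
f 32 18 19
f 34 33 37
f 34 37 35
f 35 37 38
f 35 38 36
f 37 33 39
f 37 39 38
f 38 39 40
f 38 40 36
f 39 33 41
f 39 41 40
f 40 41 42
f 40 42 36
f 41 33 43
f 41 43 42
f 42 43 44
f 42 44 36
f 43 33 45
f 43 45 44
f 44 45 46
f 44 46 36
f 45 33 47
f 45 47 46
f 46 47 48
f 46 48 36
f 47 33 49
f 47 49 48
f 48 49 50
f 48 50 36
f 49 33 51
f 49 51 50
f 50 51 52
f 50 52 36
f 51 33 53
f 51 53 52
f 52 53 54
f 52 54 36
f 53 33 55
f 53 55 54
f 54 55 56
f 54 56 36
f 55 33 57
f 55 57 56
f 56 57 58
f 56 58 36
f 57 33 59
f 57 59 58
f 58 59 60
f 58 60 36
f 59 33 34
f 59 34 60
f 60 34 35
f 60 35 36
f 62 61 65
f 62 65 63
f 63 65 66
f 63 66 64
f 65 61 67
f 65 67 66
f 66 67 68
f 66 68 64
f 67 61 69
f 67 69 68
f 68 69 70
f 68 70 64
f 69 61 71
f 69 71 70
f 70 71 72
f 70 72 64
f 71 61 73
f 71 73 72
f 72 73 74
f 72 74 64
f 73 61 75
f 73 75 74
f 74 75 76
f 74 76 64
f 75 61 77
f 75 77 76
f 76 77 78
f 76 78 64
f 77 61 79
f 77 79 78
f 78 79 80
f 78 80 64
f 79 61 81
f 79 81 80
f 80 81 82
f 80 82 64
f 81 61 83
f 81 83 82
f 82 83 84
f 82 84 64
f 83 61 62
f 83 62 84
f 84 62 63
f 84 63 64
f 85 122 101
f 122 96 125
f 101 125 90
f 122 125 101
f 85 101 97
f 101 90 102
f 97 102 86
f 101 102 97
f 85 97 106
f 97 86 107
f 106 107 92
f 97 107 106
f 85 106 118
f 106 92 121
f 118 121 95
f 106 121 118
f 85 118 122
f 118 95 126
f 122 126 96
f 118 126 122
f 86 102 113
f 102 90 116
f 113 116 94
f 102 116 113
f 90 125 103
f 125 96 124
f 103 124 89
f 125 124 103
f 96 126 123
f 126 95 119
f 123 119 87
f 126 119 123
f 95 121 120
f 121 92 108
f 120 108 91
f 121 108 120
f 92 107 112
f 107 86 109
f 112 109 93
f 107 109 112
f 88 114 100
f 114 94 115
f 100 115 89
f 114 115 100
f 88 100 98
f 100 89 99
f 98 99 87
f 100 99 98
f 88 98 105
f 98 87 104
f 105 104 91
f 98 104 105
f 88 105 110
f 105 91 111
f 110 111 93
f 105 111 110
f 88 110 114
f 110 93 117
f 114 117 94
f 110 117 114
f 89 115 103
f 115 94 116
f 103 116 90
f 115 116 103
f 87 99 123
f 99 89 124
f 123 124 96
f 99 124 123
f 91 104 120
f 104 87 119
f 120 119 95
f 104 119 120
f 93 111 112
f 111 91 108
f 112 108 92
f 111 108 112
f 94 117 113
f 117 93 109
f 113 109 86
f 117 109 113

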